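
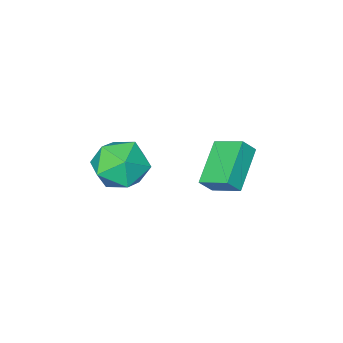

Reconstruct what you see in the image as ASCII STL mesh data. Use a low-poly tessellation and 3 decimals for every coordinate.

solid 
facet normal 0.043 0.978 0.203
outer loop
vertex 2.591 1.708 -2.169
vertex 1.525 1.647 -1.648
vertex 2.51 1.471 -1.007
endloop
endfacet
facet normal 0.697 0.692 0.190
outer loop
vertex 2.591 1.708 -2.169
vertex 2.51 1.471 -1.007
vertex 3.285 0.875 -1.682
endloop
endfacet
facet normal 0.797 0.399 -0.453
outer loop
vertex 2.591 1.708 -2.169
vertex 3.285 0.875 -1.682
vertex 2.78 0.683 -2.74
endloop
endfacet
facet normal 0.205 0.505 -0.838
outer loop
vertex 2.591 1.708 -2.169
vertex 2.78 0.683 -2.74
vertex 1.692 1.16 -2.719
endloop
endfacet
facet normal -0.261 0.863 -0.433
outer loop
vertex 2.591 1.708 -2.169
vertex 1.692 1.16 -2.719
vertex 1.525 1.647 -1.648
endloop
endfacet
facet normal 0.718 0.169 0.675
outer loop
vertex 3.285 0.875 -1.682
vertex 2.51 1.471 -1.007
vertex 2.648 0.3 -0.861
endloop
endfacet
facet normal -0.340 0.633 0.696
outer loop
vertex 2.51 1.471 -1.007
vertex 1.525 1.647 -1.648
vertex 1.56 0.777 -0.84
endloop
endfacet
facet normal -0.831 0.446 -0.332
outer loop
vertex 1.525 1.647 -1.648
vertex 1.692 1.16 -2.719
vertex 1.055 0.585 -1.898
endloop
endfacet
facet normal -0.077 -0.132 -0.988
outer loop
vertex 1.692 1.16 -2.719
vertex 2.78 0.683 -2.74
vertex 1.83 -0.011 -2.573
endloop
endfacet
facet normal 0.880 -0.304 -0.365
outer loop
vertex 2.78 0.683 -2.74
vertex 3.285 0.875 -1.682
vertex 2.815 -0.187 -1.932
endloop
endfacet
facet normal -0.205 -0.505 0.838
outer loop
vertex 1.749 -0.248 -1.411
vertex 2.648 0.3 -0.861
vertex 1.56 0.777 -0.84
endloop
endfacet
facet normal -0.797 -0.399 0.453
outer loop
vertex 1.749 -0.248 -1.411
vertex 1.56 0.777 -0.84
vertex 1.055 0.585 -1.898
endloop
endfacet
facet normal -0.697 -0.692 -0.190
outer loop
vertex 1.749 -0.248 -1.411
vertex 1.055 0.585 -1.898
vertex 1.83 -0.011 -2.573
endloop
endfacet
facet normal -0.043 -0.978 -0.203
outer loop
vertex 1.749 -0.248 -1.411
vertex 1.83 -0.011 -2.573
vertex 2.815 -0.187 -1.932
endloop
endfacet
facet normal 0.261 -0.863 0.433
outer loop
vertex 1.749 -0.248 -1.411
vertex 2.815 -0.187 -1.932
vertex 2.648 0.3 -0.861
endloop
endfacet
facet normal 0.077 0.132 0.988
outer loop
vertex 1.56 0.777 -0.84
vertex 2.648 0.3 -0.861
vertex 2.51 1.471 -1.007
endloop
endfacet
facet normal -0.880 0.304 0.365
outer loop
vertex 1.055 0.585 -1.898
vertex 1.56 0.777 -0.84
vertex 1.525 1.647 -1.648
endloop
endfacet
facet normal -0.718 -0.169 -0.675
outer loop
vertex 1.83 -0.011 -2.573
vertex 1.055 0.585 -1.898
vertex 1.692 1.16 -2.719
endloop
endfacet
facet normal 0.340 -0.633 -0.696
outer loop
vertex 2.815 -0.187 -1.932
vertex 1.83 -0.011 -2.573
vertex 2.78 0.683 -2.74
endloop
endfacet
facet normal 0.831 -0.446 0.332
outer loop
vertex 2.648 0.3 -0.861
vertex 2.815 -0.187 -1.932
vertex 3.285 0.875 -1.682
endloop
endfacet
facet normal -0.628 0.178 -0.758
outer loop
vertex -2.265 1.206 -2.886
vertex -2.615 2.371 -2.322
vertex -0.827 2.112 -3.864
endloop
endfacet
facet normal 0.261 -0.869 -0.421
outer loop
vertex -0.325 1.969 -3.258
vertex -2.265 1.206 -2.886
vertex -0.827 2.112 -3.864
endloop
endfacet
facet normal -0.628 0.177 -0.758
outer loop
vertex -0.827 2.112 -3.864
vertex -2.615 2.371 -2.322
vertex -1.178 3.276 -3.301
endloop
endfacet
facet normal 0.733 0.462 -0.498
outer loop
vertex -1.178 3.276 -3.301
vertex -0.325 1.969 -3.258
vertex -0.827 2.112 -3.864
endloop
endfacet
facet normal -0.734 -0.462 0.499
outer loop
vertex -2.265 1.206 -2.886
vertex -2.113 2.228 -1.716
vertex -2.615 2.371 -2.322
endloop
endfacet
facet normal 0.261 -0.869 -0.420
outer loop
vertex -1.762 1.064 -2.279
vertex -2.265 1.206 -2.886
vertex -0.325 1.969 -3.258
endloop
endfacet
facet normal -0.733 -0.462 0.499
outer loop
vertex -1.762 1.064 -2.279
vertex -2.113 2.228 -1.716
vertex -2.265 1.206 -2.886
endloop
endfacet
facet normal -0.261 0.869 0.421
outer loop
vertex -2.615 2.371 -2.322
vertex -2.113 2.228 -1.716
vertex -1.178 3.276 -3.301
endloop
endfacet
facet normal 0.733 0.462 -0.499
outer loop
vertex -0.675 3.134 -2.694
vertex -0.325 1.969 -3.258
vertex -1.178 3.276 -3.301
endloop
endfacet
facet normal -0.262 0.869 0.420
outer loop
vertex -1.178 3.276 -3.301
vertex -2.113 2.228 -1.716
vertex -0.675 3.134 -2.694
endloop
endfacet
facet normal 0.628 -0.178 0.757
outer loop
vertex -0.675 3.134 -2.694
vertex -1.762 1.064 -2.279
vertex -0.325 1.969 -3.258
endloop
endfacet
facet normal 0.627 -0.177 0.758
outer loop
vertex -2.113 2.228 -1.716
vertex -1.762 1.064 -2.279
vertex -0.675 3.134 -2.694
endloop
endfacet

endsolid


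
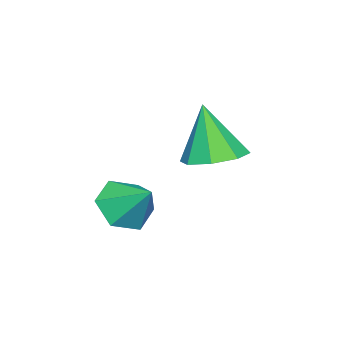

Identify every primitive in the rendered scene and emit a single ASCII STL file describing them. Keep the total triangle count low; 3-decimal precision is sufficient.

solid 
facet normal 0.133 0.278 -0.951
outer loop
vertex 0.556 0.271 -0.032
vertex -0.327 0.648 -0.045
vertex 0.548 0.977 0.173
endloop
endfacet
facet normal 0.838 -0.144 0.527
outer loop
vertex 0.556 0.271 -0.032
vertex 0.548 0.977 0.173
vertex -0.573 0.132 1.725
endloop
endfacet
facet normal 0.133 0.277 -0.952
outer loop
vertex 0.548 0.977 0.173
vertex -0.327 0.648 -0.045
vertex 0.028 1.49 0.25
endloop
endfacet
facet normal 0.569 0.476 0.670
outer loop
vertex 0.548 0.977 0.173
vertex 0.028 1.49 0.25
vertex -0.573 0.132 1.725
endloop
endfacet
facet normal 0.133 0.277 -0.952
outer loop
vertex 0.028 1.49 0.25
vertex -0.327 0.648 -0.045
vertex -0.7 1.509 0.154
endloop
endfacet
facet normal -0.068 0.748 0.661
outer loop
vertex 0.028 1.49 0.25
vertex -0.7 1.509 0.154
vertex -0.573 0.132 1.725
endloop
endfacet
facet normal 0.132 0.277 -0.952
outer loop
vertex -0.7 1.509 0.154
vertex -0.327 0.648 -0.045
vertex -1.21 1.024 -0.058
endloop
endfacet
facet normal -0.696 0.511 0.504
outer loop
vertex -0.7 1.509 0.154
vertex -1.21 1.024 -0.058
vertex -0.573 0.132 1.725
endloop
endfacet
facet normal 0.132 0.278 -0.951
outer loop
vertex -1.21 1.024 -0.058
vertex -0.327 0.648 -0.045
vertex -1.202 0.319 -0.263
endloop
endfacet
facet normal -0.952 -0.096 0.292
outer loop
vertex -1.21 1.024 -0.058
vertex -1.202 0.319 -0.263
vertex -0.573 0.132 1.725
endloop
endfacet
facet normal 0.133 0.278 -0.951
outer loop
vertex -1.202 0.319 -0.263
vertex -0.327 0.648 -0.045
vertex -0.681 -0.194 -0.34
endloop
endfacet
facet normal -0.683 -0.716 0.149
outer loop
vertex -1.202 0.319 -0.263
vertex -0.681 -0.194 -0.34
vertex -0.573 0.132 1.725
endloop
endfacet
facet normal 0.133 0.277 -0.951
outer loop
vertex -0.681 -0.194 -0.34
vertex -0.327 0.648 -0.045
vertex 0.047 -0.214 -0.244
endloop
endfacet
facet normal -0.048 -0.986 0.158
outer loop
vertex -0.681 -0.194 -0.34
vertex 0.047 -0.214 -0.244
vertex -0.573 0.132 1.725
endloop
endfacet
facet normal 0.132 0.277 -0.952
outer loop
vertex 0.047 -0.214 -0.244
vertex -0.327 0.648 -0.045
vertex 0.556 0.271 -0.032
endloop
endfacet
facet normal 0.583 -0.749 0.315
outer loop
vertex 0.047 -0.214 -0.244
vertex 0.556 0.271 -0.032
vertex -0.573 0.132 1.725
endloop
endfacet
facet normal -0.214 -0.729 -0.650
outer loop
vertex 3.181 -0.564 -1.267
vertex 2.348 -0.621 -0.929
vertex 2.519 -0.061 -1.613
endloop
endfacet
facet normal 0.663 0.711 -0.234
outer loop
vertex 3.181 -0.564 -1.267
vertex 2.519 -0.061 -1.613
vertex 2.632 0.341 -0.071
endloop
endfacet
facet normal -0.214 -0.729 -0.650
outer loop
vertex 2.519 -0.061 -1.613
vertex 2.348 -0.621 -0.929
vertex 1.687 -0.118 -1.275
endloop
endfacet
facet normal -0.162 0.958 -0.238
outer loop
vertex 2.519 -0.061 -1.613
vertex 1.687 -0.118 -1.275
vertex 2.632 0.341 -0.071
endloop
endfacet
facet normal -0.214 -0.729 -0.650
outer loop
vertex 1.687 -0.118 -1.275
vertex 2.348 -0.621 -0.929
vertex 1.516 -0.678 -0.591
endloop
endfacet
facet normal -0.716 0.617 0.326
outer loop
vertex 1.687 -0.118 -1.275
vertex 1.516 -0.678 -0.591
vertex 2.632 0.341 -0.071
endloop
endfacet
facet normal -0.214 -0.728 -0.651
outer loop
vertex 1.516 -0.678 -0.591
vertex 2.348 -0.621 -0.929
vertex 2.178 -1.181 -0.246
endloop
endfacet
facet normal -0.444 0.030 0.895
outer loop
vertex 1.516 -0.678 -0.591
vertex 2.178 -1.181 -0.246
vertex 2.632 0.341 -0.071
endloop
endfacet
facet normal -0.214 -0.728 -0.651
outer loop
vertex 2.178 -1.181 -0.246
vertex 2.348 -0.621 -0.929
vertex 3.01 -1.124 -0.584
endloop
endfacet
facet normal 0.380 -0.217 0.899
outer loop
vertex 2.178 -1.181 -0.246
vertex 3.01 -1.124 -0.584
vertex 2.632 0.341 -0.071
endloop
endfacet
facet normal -0.214 -0.728 -0.651
outer loop
vertex 3.01 -1.124 -0.584
vertex 2.348 -0.621 -0.929
vertex 3.181 -0.564 -1.267
endloop
endfacet
facet normal 0.934 0.124 0.335
outer loop
vertex 3.01 -1.124 -0.584
vertex 3.181 -0.564 -1.267
vertex 2.632 0.341 -0.071
endloop
endfacet

endsolid


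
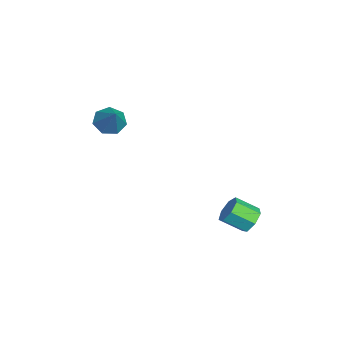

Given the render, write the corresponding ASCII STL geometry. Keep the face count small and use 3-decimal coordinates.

solid 
facet normal -0.676 -0.194 -0.711
outer loop
vertex 1.054 -2.687 0.501
vertex 0.58 -3.048 1.05
vertex 0.592 -2.269 0.826
endloop
endfacet
facet normal 0.581 0.791 -0.192
outer loop
vertex 1.054 -2.687 0.501
vertex 0.592 -2.269 0.826
vertex 1.68 -2.732 2.21
endloop
endfacet
facet normal -0.676 -0.194 -0.711
outer loop
vertex 0.592 -2.269 0.826
vertex 0.58 -3.048 1.05
vertex 0.121 -2.437 1.32
endloop
endfacet
facet normal -0.003 0.948 0.319
outer loop
vertex 0.592 -2.269 0.826
vertex 0.121 -2.437 1.32
vertex 1.68 -2.732 2.21
endloop
endfacet
facet normal -0.675 -0.192 -0.712
outer loop
vertex 0.121 -2.437 1.32
vertex 0.58 -3.048 1.05
vertex -0.006 -3.065 1.61
endloop
endfacet
facet normal -0.377 0.450 0.810
outer loop
vertex 0.121 -2.437 1.32
vertex -0.006 -3.065 1.61
vertex 1.68 -2.732 2.21
endloop
endfacet
facet normal -0.675 -0.194 -0.712
outer loop
vertex -0.006 -3.065 1.61
vertex 0.58 -3.048 1.05
vertex 0.309 -3.679 1.479
endloop
endfacet
facet normal -0.259 -0.327 0.909
outer loop
vertex -0.006 -3.065 1.61
vertex 0.309 -3.679 1.479
vertex 1.68 -2.732 2.21
endloop
endfacet
facet normal -0.676 -0.193 -0.711
outer loop
vertex 0.309 -3.679 1.479
vertex 0.58 -3.048 1.05
vertex 0.827 -3.818 1.024
endloop
endfacet
facet normal 0.262 -0.798 0.542
outer loop
vertex 0.309 -3.679 1.479
vertex 0.827 -3.818 1.024
vertex 1.68 -2.732 2.21
endloop
endfacet
facet normal -0.675 -0.193 -0.712
outer loop
vertex 0.827 -3.818 1.024
vertex 0.58 -3.048 1.05
vertex 1.159 -3.377 0.59
endloop
endfacet
facet normal 0.793 -0.609 -0.012
outer loop
vertex 0.827 -3.818 1.024
vertex 1.159 -3.377 0.59
vertex 1.68 -2.732 2.21
endloop
endfacet
facet normal -0.676 -0.195 -0.711
outer loop
vertex 1.159 -3.377 0.59
vertex 0.58 -3.048 1.05
vertex 1.054 -2.687 0.501
endloop
endfacet
facet normal 0.935 0.098 -0.340
outer loop
vertex 1.159 -3.377 0.59
vertex 1.054 -2.687 0.501
vertex 1.68 -2.732 2.21
endloop
endfacet
facet normal 0.064 0.838 -0.543
outer loop
vertex 3.99 3.141 -4.086
vertex 3.331 3.37 -3.81
vertex 4.02 3.493 -3.539
endloop
endfacet
facet normal 0.997 -0.079 -0.004
outer loop
vertex 3.99 3.141 -4.086
vertex 4.02 3.493 -3.539
vertex 3.907 2.061 -3.385
endloop
endfacet
facet normal 0.997 -0.079 -0.004
outer loop
vertex 3.907 2.061 -3.385
vertex 4.02 3.493 -3.539
vertex 3.937 2.413 -2.839
endloop
endfacet
facet normal -0.064 -0.837 0.543
outer loop
vertex 3.907 2.061 -3.385
vertex 3.937 2.413 -2.839
vertex 3.249 2.29 -3.11
endloop
endfacet
facet normal 0.065 0.837 -0.544
outer loop
vertex 4.02 3.493 -3.539
vertex 3.331 3.37 -3.81
vertex 3.531 3.753 -3.197
endloop
endfacet
facet normal 0.657 0.374 0.655
outer loop
vertex 4.02 3.493 -3.539
vertex 3.531 3.753 -3.197
vertex 3.937 2.413 -2.839
endloop
endfacet
facet normal 0.658 0.374 0.654
outer loop
vertex 3.937 2.413 -2.839
vertex 3.531 3.753 -3.197
vertex 3.448 2.673 -2.496
endloop
endfacet
facet normal -0.064 -0.837 0.543
outer loop
vertex 3.937 2.413 -2.839
vertex 3.448 2.673 -2.496
vertex 3.249 2.29 -3.11
endloop
endfacet
facet normal 0.064 0.837 -0.544
outer loop
vertex 3.531 3.753 -3.197
vertex 3.331 3.37 -3.81
vertex 2.892 3.724 -3.317
endloop
endfacet
facet normal -0.179 0.545 0.819
outer loop
vertex 3.531 3.753 -3.197
vertex 2.892 3.724 -3.317
vertex 3.448 2.673 -2.496
endloop
endfacet
facet normal -0.179 0.545 0.819
outer loop
vertex 3.448 2.673 -2.496
vertex 2.892 3.724 -3.317
vertex 2.809 2.644 -2.616
endloop
endfacet
facet normal -0.064 -0.837 0.543
outer loop
vertex 3.448 2.673 -2.496
vertex 2.809 2.644 -2.616
vertex 3.249 2.29 -3.11
endloop
endfacet
facet normal 0.065 0.837 -0.543
outer loop
vertex 2.892 3.724 -3.317
vertex 3.331 3.37 -3.81
vertex 2.584 3.429 -3.808
endloop
endfacet
facet normal -0.878 0.306 0.367
outer loop
vertex 2.892 3.724 -3.317
vertex 2.584 3.429 -3.808
vertex 2.809 2.644 -2.616
endloop
endfacet
facet normal -0.878 0.306 0.367
outer loop
vertex 2.809 2.644 -2.616
vertex 2.584 3.429 -3.808
vertex 2.501 2.349 -3.107
endloop
endfacet
facet normal -0.064 -0.837 0.543
outer loop
vertex 2.809 2.644 -2.616
vertex 2.501 2.349 -3.107
vertex 3.249 2.29 -3.11
endloop
endfacet
facet normal 0.065 0.837 -0.544
outer loop
vertex 2.584 3.429 -3.808
vertex 3.331 3.37 -3.81
vertex 2.839 3.089 -4.301
endloop
endfacet
facet normal -0.918 -0.164 -0.362
outer loop
vertex 2.584 3.429 -3.808
vertex 2.839 3.089 -4.301
vertex 2.501 2.349 -3.107
endloop
endfacet
facet normal -0.918 -0.164 -0.362
outer loop
vertex 2.501 2.349 -3.107
vertex 2.839 3.089 -4.301
vertex 2.756 2.009 -3.6
endloop
endfacet
facet normal -0.064 -0.837 0.544
outer loop
vertex 2.501 2.349 -3.107
vertex 2.756 2.009 -3.6
vertex 3.249 2.29 -3.11
endloop
endfacet
facet normal 0.064 0.837 -0.543
outer loop
vertex 2.839 3.089 -4.301
vertex 3.331 3.37 -3.81
vertex 3.465 2.961 -4.425
endloop
endfacet
facet normal -0.266 -0.510 -0.818
outer loop
vertex 2.839 3.089 -4.301
vertex 3.465 2.961 -4.425
vertex 2.756 2.009 -3.6
endloop
endfacet
facet normal -0.266 -0.510 -0.818
outer loop
vertex 2.756 2.009 -3.6
vertex 3.465 2.961 -4.425
vertex 3.382 1.881 -3.724
endloop
endfacet
facet normal -0.063 -0.837 0.544
outer loop
vertex 2.756 2.009 -3.6
vertex 3.382 1.881 -3.724
vertex 3.249 2.29 -3.11
endloop
endfacet
facet normal 0.064 0.837 -0.543
outer loop
vertex 3.465 2.961 -4.425
vertex 3.331 3.37 -3.81
vertex 3.99 3.141 -4.086
endloop
endfacet
facet normal 0.587 -0.472 -0.658
outer loop
vertex 3.465 2.961 -4.425
vertex 3.99 3.141 -4.086
vertex 3.382 1.881 -3.724
endloop
endfacet
facet normal 0.587 -0.472 -0.658
outer loop
vertex 3.382 1.881 -3.724
vertex 3.99 3.141 -4.086
vertex 3.907 2.061 -3.385
endloop
endfacet
facet normal -0.064 -0.837 0.544
outer loop
vertex 3.382 1.881 -3.724
vertex 3.907 2.061 -3.385
vertex 3.249 2.29 -3.11
endloop
endfacet

endsolid


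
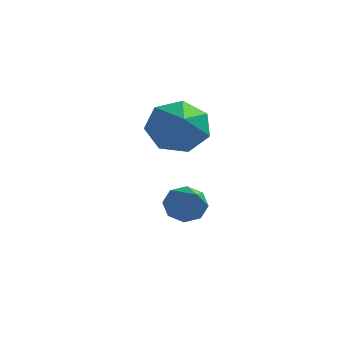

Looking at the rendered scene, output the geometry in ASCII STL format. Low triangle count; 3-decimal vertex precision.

solid 
facet normal -0.265 0.819 -0.509
outer loop
vertex 3.764 1.01 1.954
vertex 2.793 0.922 2.317
vertex 3.596 1.438 2.73
endloop
endfacet
facet normal 0.964 -0.080 0.253
outer loop
vertex 3.764 1.01 1.954
vertex 3.596 1.438 2.73
vertex 3.287 -0.602 3.263
endloop
endfacet
facet normal -0.265 0.819 -0.508
outer loop
vertex 3.596 1.438 2.73
vertex 2.793 0.922 2.317
vertex 2.824 1.477 3.196
endloop
endfacet
facet normal 0.517 0.142 0.844
outer loop
vertex 3.596 1.438 2.73
vertex 2.824 1.477 3.196
vertex 3.287 -0.602 3.263
endloop
endfacet
facet normal -0.265 0.819 -0.508
outer loop
vertex 2.824 1.477 3.196
vertex 2.793 0.922 2.317
vertex 2.029 1.098 3.0
endloop
endfacet
facet normal -0.230 -0.020 0.973
outer loop
vertex 2.824 1.477 3.196
vertex 2.029 1.098 3.0
vertex 3.287 -0.602 3.263
endloop
endfacet
facet normal -0.265 0.819 -0.508
outer loop
vertex 2.029 1.098 3.0
vertex 2.793 0.922 2.317
vertex 1.809 0.586 2.289
endloop
endfacet
facet normal -0.714 -0.445 0.541
outer loop
vertex 2.029 1.098 3.0
vertex 1.809 0.586 2.289
vertex 3.287 -0.602 3.263
endloop
endfacet
facet normal -0.265 0.819 -0.509
outer loop
vertex 1.809 0.586 2.289
vertex 2.793 0.922 2.317
vertex 2.331 0.327 1.6
endloop
endfacet
facet normal -0.570 -0.812 -0.126
outer loop
vertex 1.809 0.586 2.289
vertex 2.331 0.327 1.6
vertex 3.287 -0.602 3.263
endloop
endfacet
facet normal -0.265 0.819 -0.509
outer loop
vertex 2.331 0.327 1.6
vertex 2.793 0.922 2.317
vertex 3.201 0.516 1.451
endloop
endfacet
facet normal 0.094 -0.845 -0.526
outer loop
vertex 2.331 0.327 1.6
vertex 3.201 0.516 1.451
vertex 3.287 -0.602 3.263
endloop
endfacet
facet normal -0.264 0.819 -0.509
outer loop
vertex 3.201 0.516 1.451
vertex 2.793 0.922 2.317
vertex 3.764 1.01 1.954
endloop
endfacet
facet normal 0.776 -0.520 -0.358
outer loop
vertex 3.201 0.516 1.451
vertex 3.764 1.01 1.954
vertex 3.287 -0.602 3.263
endloop
endfacet
facet normal -0.319 0.759 -0.567
outer loop
vertex 3.428 1.344 -1.754
vertex 2.911 1.495 -1.261
vertex 3.602 1.707 -1.366
endloop
endfacet
facet normal 0.950 -0.187 -0.251
outer loop
vertex 3.428 1.344 -1.754
vertex 3.602 1.707 -1.366
vertex 3.589 -0.115 -0.059
endloop
endfacet
facet normal -0.319 0.760 -0.567
outer loop
vertex 3.602 1.707 -1.366
vertex 2.911 1.495 -1.261
vertex 3.371 1.945 -0.917
endloop
endfacet
facet normal 0.909 0.238 0.341
outer loop
vertex 3.602 1.707 -1.366
vertex 3.371 1.945 -0.917
vertex 3.589 -0.115 -0.059
endloop
endfacet
facet normal -0.319 0.759 -0.567
outer loop
vertex 3.371 1.945 -0.917
vertex 2.911 1.495 -1.261
vertex 2.87 1.92 -0.669
endloop
endfacet
facet normal 0.393 0.389 0.833
outer loop
vertex 3.371 1.945 -0.917
vertex 2.87 1.92 -0.669
vertex 3.589 -0.115 -0.059
endloop
endfacet
facet normal -0.320 0.759 -0.567
outer loop
vertex 2.87 1.92 -0.669
vertex 2.911 1.495 -1.261
vertex 2.394 1.645 -0.768
endloop
endfacet
facet normal -0.297 0.176 0.938
outer loop
vertex 2.87 1.92 -0.669
vertex 2.394 1.645 -0.768
vertex 3.589 -0.115 -0.059
endloop
endfacet
facet normal -0.321 0.759 -0.567
outer loop
vertex 2.394 1.645 -0.768
vertex 2.911 1.495 -1.261
vertex 2.221 1.282 -1.156
endloop
endfacet
facet normal -0.756 -0.274 0.594
outer loop
vertex 2.394 1.645 -0.768
vertex 2.221 1.282 -1.156
vertex 3.589 -0.115 -0.059
endloop
endfacet
facet normal -0.321 0.759 -0.566
outer loop
vertex 2.221 1.282 -1.156
vertex 2.911 1.495 -1.261
vertex 2.452 1.044 -1.606
endloop
endfacet
facet normal -0.715 -0.699 0.002
outer loop
vertex 2.221 1.282 -1.156
vertex 2.452 1.044 -1.606
vertex 3.589 -0.115 -0.059
endloop
endfacet
facet normal -0.319 0.759 -0.568
outer loop
vertex 2.452 1.044 -1.606
vertex 2.911 1.495 -1.261
vertex 2.952 1.069 -1.853
endloop
endfacet
facet normal -0.199 -0.849 -0.489
outer loop
vertex 2.452 1.044 -1.606
vertex 2.952 1.069 -1.853
vertex 3.589 -0.115 -0.059
endloop
endfacet
facet normal -0.320 0.758 -0.568
outer loop
vertex 2.952 1.069 -1.853
vertex 2.911 1.495 -1.261
vertex 3.428 1.344 -1.754
endloop
endfacet
facet normal 0.491 -0.636 -0.595
outer loop
vertex 2.952 1.069 -1.853
vertex 3.428 1.344 -1.754
vertex 3.589 -0.115 -0.059
endloop
endfacet

endsolid


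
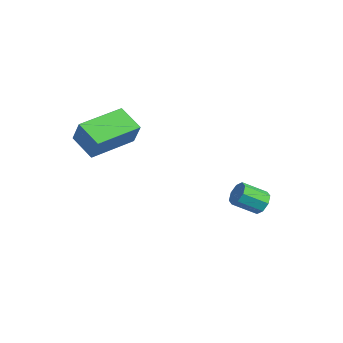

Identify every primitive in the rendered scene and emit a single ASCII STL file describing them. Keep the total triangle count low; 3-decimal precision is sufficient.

solid 
facet normal 0.474 0.692 -0.544
outer loop
vertex 3.227 2.45 -1.442
vertex 2.805 2.769 -1.404
vertex 3.245 2.693 -1.117
endloop
endfacet
facet normal 0.880 -0.403 0.252
outer loop
vertex 3.227 2.45 -1.442
vertex 3.245 2.693 -1.117
vertex 2.697 1.673 -0.835
endloop
endfacet
facet normal 0.880 -0.402 0.254
outer loop
vertex 2.697 1.673 -0.835
vertex 3.245 2.693 -1.117
vertex 2.714 1.915 -0.51
endloop
endfacet
facet normal -0.473 -0.695 0.542
outer loop
vertex 2.697 1.673 -0.835
vertex 2.714 1.915 -0.51
vertex 2.275 1.991 -0.796
endloop
endfacet
facet normal 0.473 0.695 -0.542
outer loop
vertex 3.245 2.693 -1.117
vertex 2.805 2.769 -1.404
vertex 3.005 2.979 -0.96
endloop
endfacet
facet normal 0.652 0.137 0.746
outer loop
vertex 3.245 2.693 -1.117
vertex 3.005 2.979 -0.96
vertex 2.714 1.915 -0.51
endloop
endfacet
facet normal 0.652 0.137 0.746
outer loop
vertex 2.714 1.915 -0.51
vertex 3.005 2.979 -0.96
vertex 2.474 2.202 -0.353
endloop
endfacet
facet normal -0.474 -0.693 0.543
outer loop
vertex 2.714 1.915 -0.51
vertex 2.474 2.202 -0.353
vertex 2.275 1.991 -0.796
endloop
endfacet
facet normal 0.475 0.693 -0.542
outer loop
vertex 3.005 2.979 -0.96
vertex 2.805 2.769 -1.404
vertex 2.648 3.143 -1.063
endloop
endfacet
facet normal 0.043 0.597 0.801
outer loop
vertex 3.005 2.979 -0.96
vertex 2.648 3.143 -1.063
vertex 2.474 2.202 -0.353
endloop
endfacet
facet normal 0.043 0.597 0.801
outer loop
vertex 2.474 2.202 -0.353
vertex 2.648 3.143 -1.063
vertex 2.117 2.365 -0.455
endloop
endfacet
facet normal -0.472 -0.694 0.543
outer loop
vertex 2.474 2.202 -0.353
vertex 2.117 2.365 -0.455
vertex 2.275 1.991 -0.796
endloop
endfacet
facet normal 0.473 0.694 -0.543
outer loop
vertex 2.648 3.143 -1.063
vertex 2.805 2.769 -1.404
vertex 2.383 3.087 -1.365
endloop
endfacet
facet normal -0.591 0.707 0.388
outer loop
vertex 2.648 3.143 -1.063
vertex 2.383 3.087 -1.365
vertex 2.117 2.365 -0.455
endloop
endfacet
facet normal -0.592 0.707 0.388
outer loop
vertex 2.117 2.365 -0.455
vertex 2.383 3.087 -1.365
vertex 1.853 2.31 -0.758
endloop
endfacet
facet normal -0.476 -0.694 0.541
outer loop
vertex 2.117 2.365 -0.455
vertex 1.853 2.31 -0.758
vertex 2.275 1.991 -0.796
endloop
endfacet
facet normal 0.473 0.695 -0.542
outer loop
vertex 2.383 3.087 -1.365
vertex 2.805 2.769 -1.404
vertex 2.366 2.845 -1.69
endloop
endfacet
facet normal -0.880 0.402 -0.253
outer loop
vertex 2.383 3.087 -1.365
vertex 2.366 2.845 -1.69
vertex 1.853 2.31 -0.758
endloop
endfacet
facet normal -0.880 0.403 -0.253
outer loop
vertex 1.853 2.31 -0.758
vertex 2.366 2.845 -1.69
vertex 1.835 2.067 -1.083
endloop
endfacet
facet normal -0.474 -0.692 0.544
outer loop
vertex 1.853 2.31 -0.758
vertex 1.835 2.067 -1.083
vertex 2.275 1.991 -0.796
endloop
endfacet
facet normal 0.474 0.693 -0.543
outer loop
vertex 2.366 2.845 -1.69
vertex 2.805 2.769 -1.404
vertex 2.606 2.558 -1.847
endloop
endfacet
facet normal -0.652 -0.137 -0.746
outer loop
vertex 2.366 2.845 -1.69
vertex 2.606 2.558 -1.847
vertex 1.835 2.067 -1.083
endloop
endfacet
facet normal -0.652 -0.137 -0.746
outer loop
vertex 1.835 2.067 -1.083
vertex 2.606 2.558 -1.847
vertex 2.075 1.781 -1.24
endloop
endfacet
facet normal -0.473 -0.695 0.542
outer loop
vertex 1.835 2.067 -1.083
vertex 2.075 1.781 -1.24
vertex 2.275 1.991 -0.796
endloop
endfacet
facet normal 0.472 0.694 -0.543
outer loop
vertex 2.606 2.558 -1.847
vertex 2.805 2.769 -1.404
vertex 2.963 2.395 -1.745
endloop
endfacet
facet normal -0.043 -0.596 -0.801
outer loop
vertex 2.606 2.558 -1.847
vertex 2.963 2.395 -1.745
vertex 2.075 1.781 -1.24
endloop
endfacet
facet normal -0.043 -0.597 -0.801
outer loop
vertex 2.075 1.781 -1.24
vertex 2.963 2.395 -1.745
vertex 2.432 1.617 -1.137
endloop
endfacet
facet normal -0.475 -0.693 0.542
outer loop
vertex 2.075 1.781 -1.24
vertex 2.432 1.617 -1.137
vertex 2.275 1.991 -0.796
endloop
endfacet
facet normal 0.476 0.694 -0.541
outer loop
vertex 2.963 2.395 -1.745
vertex 2.805 2.769 -1.404
vertex 3.227 2.45 -1.442
endloop
endfacet
facet normal 0.592 -0.707 -0.387
outer loop
vertex 2.963 2.395 -1.745
vertex 3.227 2.45 -1.442
vertex 2.432 1.617 -1.137
endloop
endfacet
facet normal 0.592 -0.707 -0.388
outer loop
vertex 2.432 1.617 -1.137
vertex 3.227 2.45 -1.442
vertex 2.697 1.673 -0.835
endloop
endfacet
facet normal -0.473 -0.694 0.543
outer loop
vertex 2.432 1.617 -1.137
vertex 2.697 1.673 -0.835
vertex 2.275 1.991 -0.796
endloop
endfacet
facet normal -0.934 -0.024 0.356
outer loop
vertex -0.69 -2.914 3.611
vertex -0.761 -0.976 3.558
vertex -1.052 -2.953 2.658
endloop
endfacet
facet normal 0.037 -0.999 0.027
outer loop
vertex 0.041 -2.924 2.242
vertex -0.69 -2.914 3.611
vertex -1.052 -2.953 2.658
endloop
endfacet
facet normal -0.934 -0.025 0.356
outer loop
vertex -1.052 -2.953 2.658
vertex -0.761 -0.976 3.558
vertex -1.123 -1.015 2.606
endloop
endfacet
facet normal -0.355 -0.038 -0.934
outer loop
vertex -1.123 -1.015 2.606
vertex 0.041 -2.924 2.242
vertex -1.052 -2.953 2.658
endloop
endfacet
facet normal 0.355 0.039 0.934
outer loop
vertex -0.69 -2.914 3.611
vertex 0.332 -0.947 3.142
vertex -0.761 -0.976 3.558
endloop
endfacet
facet normal 0.037 -0.999 0.027
outer loop
vertex 0.403 -2.885 3.194
vertex -0.69 -2.914 3.611
vertex 0.041 -2.924 2.242
endloop
endfacet
facet normal 0.355 0.038 0.934
outer loop
vertex 0.403 -2.885 3.194
vertex 0.332 -0.947 3.142
vertex -0.69 -2.914 3.611
endloop
endfacet
facet normal -0.037 0.999 -0.027
outer loop
vertex -0.761 -0.976 3.558
vertex 0.332 -0.947 3.142
vertex -1.123 -1.015 2.606
endloop
endfacet
facet normal -0.355 -0.039 -0.934
outer loop
vertex -0.03 -0.986 2.189
vertex 0.041 -2.924 2.242
vertex -1.123 -1.015 2.606
endloop
endfacet
facet normal -0.037 0.999 -0.027
outer loop
vertex -1.123 -1.015 2.606
vertex 0.332 -0.947 3.142
vertex -0.03 -0.986 2.189
endloop
endfacet
facet normal 0.934 0.024 -0.356
outer loop
vertex -0.03 -0.986 2.189
vertex 0.403 -2.885 3.194
vertex 0.041 -2.924 2.242
endloop
endfacet
facet normal 0.934 0.025 -0.356
outer loop
vertex 0.332 -0.947 3.142
vertex 0.403 -2.885 3.194
vertex -0.03 -0.986 2.189
endloop
endfacet

endsolid


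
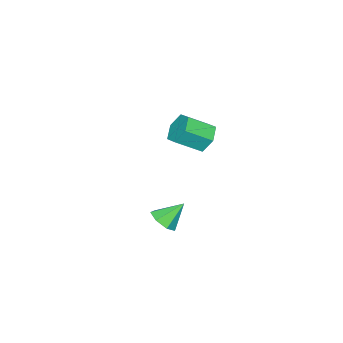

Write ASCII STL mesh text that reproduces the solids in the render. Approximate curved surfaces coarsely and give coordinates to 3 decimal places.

solid 
facet normal 0.499 -0.490 -0.715
outer loop
vertex 5.005 2.409 -2.463
vertex 4.298 2.377 -2.934
vertex 4.902 2.976 -2.923
endloop
endfacet
facet normal 0.541 0.587 0.603
outer loop
vertex 5.005 2.409 -2.463
vertex 4.902 2.976 -2.923
vertex 3.542 3.123 -1.846
endloop
endfacet
facet normal 0.498 -0.489 -0.716
outer loop
vertex 4.902 2.976 -2.923
vertex 4.298 2.377 -2.934
vertex 4.344 3.092 -3.391
endloop
endfacet
facet normal 0.154 0.986 0.060
outer loop
vertex 4.902 2.976 -2.923
vertex 4.344 3.092 -3.391
vertex 3.542 3.123 -1.846
endloop
endfacet
facet normal 0.498 -0.490 -0.716
outer loop
vertex 4.344 3.092 -3.391
vertex 4.298 2.377 -2.934
vertex 3.752 2.671 -3.515
endloop
endfacet
facet normal -0.516 0.809 -0.284
outer loop
vertex 4.344 3.092 -3.391
vertex 3.752 2.671 -3.515
vertex 3.542 3.123 -1.846
endloop
endfacet
facet normal 0.498 -0.490 -0.716
outer loop
vertex 3.752 2.671 -3.515
vertex 4.298 2.377 -2.934
vertex 3.571 2.028 -3.201
endloop
endfacet
facet normal -0.967 0.188 -0.173
outer loop
vertex 3.752 2.671 -3.515
vertex 3.571 2.028 -3.201
vertex 3.542 3.123 -1.846
endloop
endfacet
facet normal 0.498 -0.490 -0.715
outer loop
vertex 3.571 2.028 -3.201
vertex 4.298 2.377 -2.934
vertex 3.938 1.649 -2.686
endloop
endfacet
facet normal -0.858 -0.408 0.311
outer loop
vertex 3.571 2.028 -3.201
vertex 3.938 1.649 -2.686
vertex 3.542 3.123 -1.846
endloop
endfacet
facet normal 0.499 -0.490 -0.715
outer loop
vertex 3.938 1.649 -2.686
vertex 4.298 2.377 -2.934
vertex 4.576 1.818 -2.357
endloop
endfacet
facet normal -0.273 -0.531 0.802
outer loop
vertex 3.938 1.649 -2.686
vertex 4.576 1.818 -2.357
vertex 3.542 3.123 -1.846
endloop
endfacet
facet normal 0.499 -0.490 -0.715
outer loop
vertex 4.576 1.818 -2.357
vertex 4.298 2.377 -2.934
vertex 5.005 2.409 -2.463
endloop
endfacet
facet normal 0.351 -0.087 0.932
outer loop
vertex 4.576 1.818 -2.357
vertex 5.005 2.409 -2.463
vertex 3.542 3.123 -1.846
endloop
endfacet
facet normal -0.580 0.618 -0.531
outer loop
vertex -2.192 1.349 -1.062
vertex -2.728 0.56 -1.394
vertex -3.0 1.034 -0.545
endloop
endfacet
facet normal 0.151 0.722 0.675
outer loop
vertex -2.192 1.349 -1.062
vertex -3.0 1.034 -0.545
vertex -1.176 0.269 -0.134
endloop
endfacet
facet normal 0.151 0.722 0.675
outer loop
vertex -1.176 0.269 -0.134
vertex -3.0 1.034 -0.545
vertex -1.984 -0.046 0.384
endloop
endfacet
facet normal 0.581 -0.618 0.530
outer loop
vertex -1.176 0.269 -0.134
vertex -1.984 -0.046 0.384
vertex -1.712 -0.52 -0.466
endloop
endfacet
facet normal -0.580 0.618 -0.531
outer loop
vertex -3.0 1.034 -0.545
vertex -2.728 0.56 -1.394
vertex -3.536 0.245 -0.877
endloop
endfacet
facet normal -0.618 0.091 0.781
outer loop
vertex -3.0 1.034 -0.545
vertex -3.536 0.245 -0.877
vertex -1.984 -0.046 0.384
endloop
endfacet
facet normal -0.618 0.092 0.781
outer loop
vertex -1.984 -0.046 0.384
vertex -3.536 0.245 -0.877
vertex -2.521 -0.835 0.052
endloop
endfacet
facet normal 0.580 -0.618 0.530
outer loop
vertex -1.984 -0.046 0.384
vertex -2.521 -0.835 0.052
vertex -1.712 -0.52 -0.466
endloop
endfacet
facet normal -0.580 0.618 -0.531
outer loop
vertex -3.536 0.245 -0.877
vertex -2.728 0.56 -1.394
vertex -3.264 -0.229 -1.726
endloop
endfacet
facet normal -0.768 -0.631 0.106
outer loop
vertex -3.536 0.245 -0.877
vertex -3.264 -0.229 -1.726
vertex -2.521 -0.835 0.052
endloop
endfacet
facet normal -0.768 -0.632 0.106
outer loop
vertex -2.521 -0.835 0.052
vertex -3.264 -0.229 -1.726
vertex -2.248 -1.309 -0.798
endloop
endfacet
facet normal 0.580 -0.618 0.531
outer loop
vertex -2.521 -0.835 0.052
vertex -2.248 -1.309 -0.798
vertex -1.712 -0.52 -0.466
endloop
endfacet
facet normal -0.581 0.618 -0.530
outer loop
vertex -3.264 -0.229 -1.726
vertex -2.728 0.56 -1.394
vertex -2.456 0.086 -2.244
endloop
endfacet
facet normal -0.151 -0.722 -0.675
outer loop
vertex -3.264 -0.229 -1.726
vertex -2.456 0.086 -2.244
vertex -2.248 -1.309 -0.798
endloop
endfacet
facet normal -0.150 -0.722 -0.675
outer loop
vertex -2.248 -1.309 -0.798
vertex -2.456 0.086 -2.244
vertex -1.44 -0.994 -1.315
endloop
endfacet
facet normal 0.580 -0.618 0.531
outer loop
vertex -2.248 -1.309 -0.798
vertex -1.44 -0.994 -1.315
vertex -1.712 -0.52 -0.466
endloop
endfacet
facet normal -0.580 0.618 -0.530
outer loop
vertex -2.456 0.086 -2.244
vertex -2.728 0.56 -1.394
vertex -1.919 0.875 -1.912
endloop
endfacet
facet normal 0.617 -0.091 -0.781
outer loop
vertex -2.456 0.086 -2.244
vertex -1.919 0.875 -1.912
vertex -1.44 -0.994 -1.315
endloop
endfacet
facet normal 0.618 -0.091 -0.781
outer loop
vertex -1.44 -0.994 -1.315
vertex -1.919 0.875 -1.912
vertex -0.904 -0.205 -0.983
endloop
endfacet
facet normal 0.580 -0.618 0.531
outer loop
vertex -1.44 -0.994 -1.315
vertex -0.904 -0.205 -0.983
vertex -1.712 -0.52 -0.466
endloop
endfacet
facet normal -0.580 0.618 -0.531
outer loop
vertex -1.919 0.875 -1.912
vertex -2.728 0.56 -1.394
vertex -2.192 1.349 -1.062
endloop
endfacet
facet normal 0.768 0.631 -0.105
outer loop
vertex -1.919 0.875 -1.912
vertex -2.192 1.349 -1.062
vertex -0.904 -0.205 -0.983
endloop
endfacet
facet normal 0.768 0.631 -0.106
outer loop
vertex -0.904 -0.205 -0.983
vertex -2.192 1.349 -1.062
vertex -1.176 0.269 -0.134
endloop
endfacet
facet normal 0.580 -0.618 0.531
outer loop
vertex -0.904 -0.205 -0.983
vertex -1.176 0.269 -0.134
vertex -1.712 -0.52 -0.466
endloop
endfacet

endsolid


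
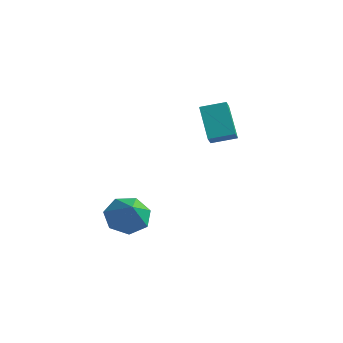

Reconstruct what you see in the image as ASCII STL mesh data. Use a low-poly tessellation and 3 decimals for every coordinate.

solid 
facet normal -0.573 0.419 0.705
outer loop
vertex -0.016 2.838 4.351
vertex 0.792 3.504 4.612
vertex -0.283 3.371 3.817
endloop
endfacet
facet normal -0.749 -0.617 -0.242
outer loop
vertex 0.668 2.676 2.648
vertex -0.016 2.838 4.351
vertex -0.283 3.371 3.817
endloop
endfacet
facet normal -0.573 0.418 0.705
outer loop
vertex -0.283 3.371 3.817
vertex 0.792 3.504 4.612
vertex 0.525 4.037 4.079
endloop
endfacet
facet normal -0.333 0.666 -0.667
outer loop
vertex 0.525 4.037 4.079
vertex 0.668 2.676 2.648
vertex -0.283 3.371 3.817
endloop
endfacet
facet normal 0.333 -0.666 0.667
outer loop
vertex -0.016 2.838 4.351
vertex 1.743 2.809 3.443
vertex 0.792 3.504 4.612
endloop
endfacet
facet normal -0.749 -0.617 -0.242
outer loop
vertex 0.935 2.143 3.181
vertex -0.016 2.838 4.351
vertex 0.668 2.676 2.648
endloop
endfacet
facet normal 0.333 -0.667 0.667
outer loop
vertex 0.935 2.143 3.181
vertex 1.743 2.809 3.443
vertex -0.016 2.838 4.351
endloop
endfacet
facet normal 0.749 0.617 0.242
outer loop
vertex 0.792 3.504 4.612
vertex 1.743 2.809 3.443
vertex 0.525 4.037 4.079
endloop
endfacet
facet normal -0.334 0.666 -0.667
outer loop
vertex 1.476 3.342 2.909
vertex 0.668 2.676 2.648
vertex 0.525 4.037 4.079
endloop
endfacet
facet normal 0.749 0.617 0.242
outer loop
vertex 0.525 4.037 4.079
vertex 1.743 2.809 3.443
vertex 1.476 3.342 2.909
endloop
endfacet
facet normal 0.573 -0.418 -0.705
outer loop
vertex 1.476 3.342 2.909
vertex 0.935 2.143 3.181
vertex 0.668 2.676 2.648
endloop
endfacet
facet normal 0.573 -0.418 -0.704
outer loop
vertex 1.743 2.809 3.443
vertex 0.935 2.143 3.181
vertex 1.476 3.342 2.909
endloop
endfacet
facet normal -0.532 0.426 -0.732
outer loop
vertex -1.18 -0.083 -1.892
vertex -1.675 0.419 -1.241
vertex -0.862 0.66 -1.691
endloop
endfacet
facet normal 0.922 -0.348 -0.172
outer loop
vertex -1.18 -0.083 -1.892
vertex -0.862 0.66 -1.691
vertex -0.905 -0.199 -0.179
endloop
endfacet
facet normal -0.532 0.426 -0.732
outer loop
vertex -0.862 0.66 -1.691
vertex -1.675 0.419 -1.241
vertex -1.157 1.222 -1.15
endloop
endfacet
facet normal 0.933 0.300 0.197
outer loop
vertex -0.862 0.66 -1.691
vertex -1.157 1.222 -1.15
vertex -0.905 -0.199 -0.179
endloop
endfacet
facet normal -0.531 0.426 -0.732
outer loop
vertex -1.157 1.222 -1.15
vertex -1.675 0.419 -1.241
vertex -1.842 1.179 -0.678
endloop
endfacet
facet normal 0.447 0.557 0.700
outer loop
vertex -1.157 1.222 -1.15
vertex -1.842 1.179 -0.678
vertex -0.905 -0.199 -0.179
endloop
endfacet
facet normal -0.531 0.426 -0.732
outer loop
vertex -1.842 1.179 -0.678
vertex -1.675 0.419 -1.241
vertex -2.401 0.564 -0.63
endloop
endfacet
facet normal -0.171 0.230 0.958
outer loop
vertex -1.842 1.179 -0.678
vertex -2.401 0.564 -0.63
vertex -0.905 -0.199 -0.179
endloop
endfacet
facet normal -0.531 0.426 -0.732
outer loop
vertex -2.401 0.564 -0.63
vertex -1.675 0.419 -1.241
vertex -2.414 -0.16 -1.042
endloop
endfacet
facet normal -0.456 -0.434 0.777
outer loop
vertex -2.401 0.564 -0.63
vertex -2.414 -0.16 -1.042
vertex -0.905 -0.199 -0.179
endloop
endfacet
facet normal -0.531 0.427 -0.732
outer loop
vertex -2.414 -0.16 -1.042
vertex -1.675 0.419 -1.241
vertex -1.871 -0.448 -1.604
endloop
endfacet
facet normal -0.192 -0.936 0.294
outer loop
vertex -2.414 -0.16 -1.042
vertex -1.871 -0.448 -1.604
vertex -0.905 -0.199 -0.179
endloop
endfacet
facet normal -0.531 0.427 -0.732
outer loop
vertex -1.871 -0.448 -1.604
vertex -1.675 0.419 -1.241
vertex -1.18 -0.083 -1.892
endloop
endfacet
facet normal 0.421 -0.898 -0.128
outer loop
vertex -1.871 -0.448 -1.604
vertex -1.18 -0.083 -1.892
vertex -0.905 -0.199 -0.179
endloop
endfacet

endsolid


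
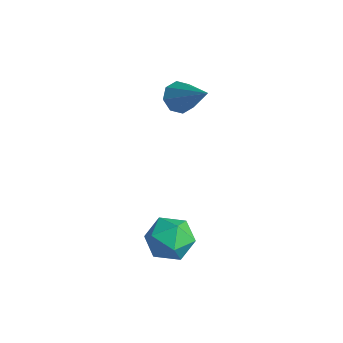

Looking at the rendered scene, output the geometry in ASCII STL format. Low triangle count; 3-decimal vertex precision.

solid 
facet normal -0.768 -0.056 -0.638
outer loop
vertex 0.811 1.913 1.343
vertex 0.457 1.59 1.797
vertex 0.544 2.225 1.637
endloop
endfacet
facet normal 0.586 0.762 -0.276
outer loop
vertex 0.811 1.913 1.343
vertex 0.544 2.225 1.637
vertex 1.863 1.69 2.963
endloop
endfacet
facet normal -0.770 -0.055 -0.636
outer loop
vertex 0.544 2.225 1.637
vertex 0.457 1.59 1.797
vertex 0.227 2.165 2.026
endloop
endfacet
facet normal 0.132 0.958 0.255
outer loop
vertex 0.544 2.225 1.637
vertex 0.227 2.165 2.026
vertex 1.863 1.69 2.963
endloop
endfacet
facet normal -0.769 -0.054 -0.637
outer loop
vertex 0.227 2.165 2.026
vertex 0.457 1.59 1.797
vertex 0.044 1.769 2.28
endloop
endfacet
facet normal -0.257 0.603 0.755
outer loop
vertex 0.227 2.165 2.026
vertex 0.044 1.769 2.28
vertex 1.863 1.69 2.963
endloop
endfacet
facet normal -0.769 -0.054 -0.637
outer loop
vertex 0.044 1.769 2.28
vertex 0.457 1.59 1.797
vertex 0.103 1.268 2.251
endloop
endfacet
facet normal -0.354 -0.095 0.931
outer loop
vertex 0.044 1.769 2.28
vertex 0.103 1.268 2.251
vertex 1.863 1.69 2.963
endloop
endfacet
facet normal -0.769 -0.053 -0.637
outer loop
vertex 0.103 1.268 2.251
vertex 0.457 1.59 1.797
vertex 0.369 0.956 1.956
endloop
endfacet
facet normal -0.100 -0.727 0.679
outer loop
vertex 0.103 1.268 2.251
vertex 0.369 0.956 1.956
vertex 1.863 1.69 2.963
endloop
endfacet
facet normal -0.768 -0.053 -0.638
outer loop
vertex 0.369 0.956 1.956
vertex 0.457 1.59 1.797
vertex 0.687 1.016 1.568
endloop
endfacet
facet normal 0.354 -0.923 0.148
outer loop
vertex 0.369 0.956 1.956
vertex 0.687 1.016 1.568
vertex 1.863 1.69 2.963
endloop
endfacet
facet normal -0.769 -0.054 -0.637
outer loop
vertex 0.687 1.016 1.568
vertex 0.457 1.59 1.797
vertex 0.87 1.412 1.314
endloop
endfacet
facet normal 0.743 -0.569 -0.352
outer loop
vertex 0.687 1.016 1.568
vertex 0.87 1.412 1.314
vertex 1.863 1.69 2.963
endloop
endfacet
facet normal -0.769 -0.054 -0.637
outer loop
vertex 0.87 1.412 1.314
vertex 0.457 1.59 1.797
vertex 0.811 1.913 1.343
endloop
endfacet
facet normal 0.840 0.129 -0.527
outer loop
vertex 0.87 1.412 1.314
vertex 0.811 1.913 1.343
vertex 1.863 1.69 2.963
endloop
endfacet
facet normal -0.216 -0.255 0.943
outer loop
vertex 3.063 -1.222 -1.134
vertex 3.627 -1.952 -1.202
vertex 3.957 -1.14 -0.907
endloop
endfacet
facet normal -0.258 0.453 0.854
outer loop
vertex 3.063 -1.222 -1.134
vertex 3.957 -1.14 -0.907
vertex 3.538 -0.47 -1.389
endloop
endfacet
facet normal -0.738 0.582 0.342
outer loop
vertex 3.063 -1.222 -1.134
vertex 3.538 -0.47 -1.389
vertex 2.95 -0.868 -1.981
endloop
endfacet
facet normal -0.993 -0.045 0.113
outer loop
vertex 3.063 -1.222 -1.134
vertex 2.95 -0.868 -1.981
vertex 3.005 -1.785 -1.866
endloop
endfacet
facet normal -0.669 -0.562 0.486
outer loop
vertex 3.063 -1.222 -1.134
vertex 3.005 -1.785 -1.866
vertex 3.627 -1.952 -1.202
endloop
endfacet
facet normal 0.376 0.684 0.625
outer loop
vertex 3.538 -0.47 -1.389
vertex 3.957 -1.14 -0.907
vertex 4.395 -0.735 -1.614
endloop
endfacet
facet normal 0.445 -0.460 0.768
outer loop
vertex 3.957 -1.14 -0.907
vertex 3.627 -1.952 -1.202
vertex 4.45 -1.652 -1.499
endloop
endfacet
facet normal -0.288 -0.957 0.029
outer loop
vertex 3.627 -1.952 -1.202
vertex 3.005 -1.785 -1.866
vertex 3.862 -2.05 -2.091
endloop
endfacet
facet normal -0.812 -0.120 -0.572
outer loop
vertex 3.005 -1.785 -1.866
vertex 2.95 -0.868 -1.981
vertex 3.443 -1.38 -2.573
endloop
endfacet
facet normal -0.399 0.894 -0.204
outer loop
vertex 2.95 -0.868 -1.981
vertex 3.538 -0.47 -1.389
vertex 3.773 -0.568 -2.278
endloop
endfacet
facet normal 0.993 0.045 -0.113
outer loop
vertex 4.337 -1.298 -2.346
vertex 4.395 -0.735 -1.614
vertex 4.45 -1.652 -1.499
endloop
endfacet
facet normal 0.738 -0.582 -0.342
outer loop
vertex 4.337 -1.298 -2.346
vertex 4.45 -1.652 -1.499
vertex 3.862 -2.05 -2.091
endloop
endfacet
facet normal 0.258 -0.453 -0.854
outer loop
vertex 4.337 -1.298 -2.346
vertex 3.862 -2.05 -2.091
vertex 3.443 -1.38 -2.573
endloop
endfacet
facet normal 0.216 0.255 -0.943
outer loop
vertex 4.337 -1.298 -2.346
vertex 3.443 -1.38 -2.573
vertex 3.773 -0.568 -2.278
endloop
endfacet
facet normal 0.669 0.562 -0.486
outer loop
vertex 4.337 -1.298 -2.346
vertex 3.773 -0.568 -2.278
vertex 4.395 -0.735 -1.614
endloop
endfacet
facet normal 0.812 0.120 0.572
outer loop
vertex 4.45 -1.652 -1.499
vertex 4.395 -0.735 -1.614
vertex 3.957 -1.14 -0.907
endloop
endfacet
facet normal 0.399 -0.894 0.204
outer loop
vertex 3.862 -2.05 -2.091
vertex 4.45 -1.652 -1.499
vertex 3.627 -1.952 -1.202
endloop
endfacet
facet normal -0.376 -0.684 -0.625
outer loop
vertex 3.443 -1.38 -2.573
vertex 3.862 -2.05 -2.091
vertex 3.005 -1.785 -1.866
endloop
endfacet
facet normal -0.445 0.460 -0.768
outer loop
vertex 3.773 -0.568 -2.278
vertex 3.443 -1.38 -2.573
vertex 2.95 -0.868 -1.981
endloop
endfacet
facet normal 0.288 0.957 -0.029
outer loop
vertex 4.395 -0.735 -1.614
vertex 3.773 -0.568 -2.278
vertex 3.538 -0.47 -1.389
endloop
endfacet

endsolid


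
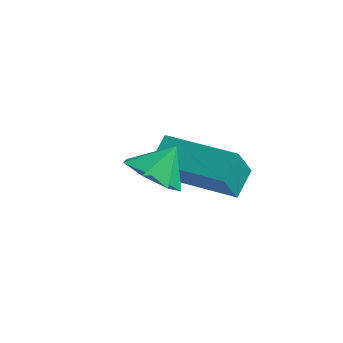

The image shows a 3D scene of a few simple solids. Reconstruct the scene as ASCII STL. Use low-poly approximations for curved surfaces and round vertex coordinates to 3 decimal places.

solid 
facet normal -0.207 -0.596 -0.776
outer loop
vertex -0.369 0.254 1.911
vertex -1.052 -0.042 2.321
vertex -0.997 0.623 1.795
endloop
endfacet
facet normal 0.513 0.857 -0.050
outer loop
vertex -0.369 0.254 1.911
vertex -0.997 0.623 1.795
vertex -0.828 0.602 3.159
endloop
endfacet
facet normal -0.207 -0.596 -0.776
outer loop
vertex -0.997 0.623 1.795
vertex -1.052 -0.042 2.321
vertex -1.666 0.491 2.075
endloop
endfacet
facet normal -0.178 0.983 0.037
outer loop
vertex -0.997 0.623 1.795
vertex -1.666 0.491 2.075
vertex -0.828 0.602 3.159
endloop
endfacet
facet normal -0.208 -0.597 -0.775
outer loop
vertex -1.666 0.491 2.075
vertex -1.052 -0.042 2.321
vertex -1.873 -0.042 2.541
endloop
endfacet
facet normal -0.645 0.630 0.434
outer loop
vertex -1.666 0.491 2.075
vertex -1.873 -0.042 2.541
vertex -0.828 0.602 3.159
endloop
endfacet
facet normal -0.208 -0.597 -0.775
outer loop
vertex -1.873 -0.042 2.541
vertex -1.052 -0.042 2.321
vertex -1.461 -0.576 2.842
endloop
endfacet
facet normal -0.536 0.061 0.842
outer loop
vertex -1.873 -0.042 2.541
vertex -1.461 -0.576 2.842
vertex -0.828 0.602 3.159
endloop
endfacet
facet normal -0.208 -0.597 -0.775
outer loop
vertex -1.461 -0.576 2.842
vertex -1.052 -0.042 2.321
vertex -0.741 -0.707 2.75
endloop
endfacet
facet normal 0.068 -0.293 0.954
outer loop
vertex -1.461 -0.576 2.842
vertex -0.741 -0.707 2.75
vertex -0.828 0.602 3.159
endloop
endfacet
facet normal -0.207 -0.597 -0.775
outer loop
vertex -0.741 -0.707 2.75
vertex -1.052 -0.042 2.321
vertex -0.255 -0.338 2.336
endloop
endfacet
facet normal 0.710 -0.167 0.685
outer loop
vertex -0.741 -0.707 2.75
vertex -0.255 -0.338 2.336
vertex -0.828 0.602 3.159
endloop
endfacet
facet normal -0.207 -0.597 -0.775
outer loop
vertex -0.255 -0.338 2.336
vertex -1.052 -0.042 2.321
vertex -0.369 0.254 1.911
endloop
endfacet
facet normal 0.908 0.345 0.238
outer loop
vertex -0.255 -0.338 2.336
vertex -0.369 0.254 1.911
vertex -0.828 0.602 3.159
endloop
endfacet
facet normal -0.967 -0.249 0.055
outer loop
vertex -2.512 2.038 2.221
vertex -2.802 2.914 1.089
vertex -2.36 1.316 1.623
endloop
endfacet
facet normal 0.198 -0.600 0.775
outer loop
vertex -0.378 1.826 1.511
vertex -2.512 2.038 2.221
vertex -2.36 1.316 1.623
endloop
endfacet
facet normal -0.967 -0.249 0.055
outer loop
vertex -2.36 1.316 1.623
vertex -2.802 2.914 1.089
vertex -2.65 2.191 0.492
endloop
endfacet
facet normal 0.160 -0.760 -0.629
outer loop
vertex -2.65 2.191 0.492
vertex -0.378 1.826 1.511
vertex -2.36 1.316 1.623
endloop
endfacet
facet normal -0.160 0.760 0.629
outer loop
vertex -2.512 2.038 2.221
vertex -0.82 3.424 0.977
vertex -2.802 2.914 1.089
endloop
endfacet
facet normal 0.199 -0.599 0.776
outer loop
vertex -0.53 2.549 2.108
vertex -2.512 2.038 2.221
vertex -0.378 1.826 1.511
endloop
endfacet
facet normal -0.160 0.760 0.629
outer loop
vertex -0.53 2.549 2.108
vertex -0.82 3.424 0.977
vertex -2.512 2.038 2.221
endloop
endfacet
facet normal -0.198 0.599 -0.776
outer loop
vertex -2.802 2.914 1.089
vertex -0.82 3.424 0.977
vertex -2.65 2.191 0.492
endloop
endfacet
facet normal 0.160 -0.760 -0.629
outer loop
vertex -0.668 2.702 0.379
vertex -0.378 1.826 1.511
vertex -2.65 2.191 0.492
endloop
endfacet
facet normal -0.199 0.600 -0.775
outer loop
vertex -2.65 2.191 0.492
vertex -0.82 3.424 0.977
vertex -0.668 2.702 0.379
endloop
endfacet
facet normal 0.967 0.249 -0.055
outer loop
vertex -0.668 2.702 0.379
vertex -0.53 2.549 2.108
vertex -0.378 1.826 1.511
endloop
endfacet
facet normal 0.967 0.249 -0.055
outer loop
vertex -0.82 3.424 0.977
vertex -0.53 2.549 2.108
vertex -0.668 2.702 0.379
endloop
endfacet

endsolid


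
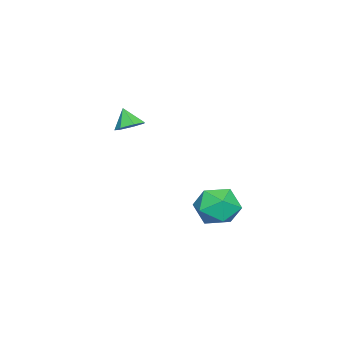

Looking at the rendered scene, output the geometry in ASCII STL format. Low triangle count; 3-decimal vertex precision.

solid 
facet normal 0.280 0.450 -0.848
outer loop
vertex 0.771 -2.688 1.433
vertex 0.015 -2.524 1.27
vertex 0.537 -2.09 1.673
endloop
endfacet
facet normal 0.623 -0.069 0.779
outer loop
vertex 0.771 -2.688 1.433
vertex 0.537 -2.09 1.673
vertex -0.315 -3.056 2.27
endloop
endfacet
facet normal 0.280 0.450 -0.848
outer loop
vertex 0.537 -2.09 1.673
vertex 0.015 -2.524 1.27
vertex -0.089 -1.819 1.61
endloop
endfacet
facet normal 0.107 0.453 0.885
outer loop
vertex 0.537 -2.09 1.673
vertex -0.089 -1.819 1.61
vertex -0.315 -3.056 2.27
endloop
endfacet
facet normal 0.281 0.450 -0.847
outer loop
vertex -0.089 -1.819 1.61
vertex 0.015 -2.524 1.27
vertex -0.637 -2.079 1.29
endloop
endfacet
facet normal -0.600 0.459 0.655
outer loop
vertex -0.089 -1.819 1.61
vertex -0.637 -2.079 1.29
vertex -0.315 -3.056 2.27
endloop
endfacet
facet normal 0.281 0.450 -0.848
outer loop
vertex -0.637 -2.079 1.29
vertex 0.015 -2.524 1.27
vertex -0.693 -2.675 0.955
endloop
endfacet
facet normal -0.964 -0.056 0.261
outer loop
vertex -0.637 -2.079 1.29
vertex -0.693 -2.675 0.955
vertex -0.315 -3.056 2.27
endloop
endfacet
facet normal 0.281 0.450 -0.847
outer loop
vertex -0.693 -2.675 0.955
vertex 0.015 -2.524 1.27
vertex -0.216 -3.157 0.857
endloop
endfacet
facet normal -0.711 -0.703 0.000
outer loop
vertex -0.693 -2.675 0.955
vertex -0.216 -3.157 0.857
vertex -0.315 -3.056 2.27
endloop
endfacet
facet normal 0.281 0.450 -0.847
outer loop
vertex -0.216 -3.157 0.857
vertex 0.015 -2.524 1.27
vertex 0.436 -3.163 1.07
endloop
endfacet
facet normal -0.032 -0.997 0.069
outer loop
vertex -0.216 -3.157 0.857
vertex 0.436 -3.163 1.07
vertex -0.315 -3.056 2.27
endloop
endfacet
facet normal 0.280 0.450 -0.848
outer loop
vertex 0.436 -3.163 1.07
vertex 0.015 -2.524 1.27
vertex 0.771 -2.688 1.433
endloop
endfacet
facet normal 0.563 -0.715 0.416
outer loop
vertex 0.436 -3.163 1.07
vertex 0.771 -2.688 1.433
vertex -0.315 -3.056 2.27
endloop
endfacet
facet normal -0.507 0.776 -0.375
outer loop
vertex 3.503 4.011 -2.31
vertex 2.659 3.881 -1.438
vertex 3.624 4.603 -1.25
endloop
endfacet
facet normal 0.192 0.847 -0.495
outer loop
vertex 3.503 4.011 -2.31
vertex 3.624 4.603 -1.25
vertex 4.595 4.079 -1.77
endloop
endfacet
facet normal 0.412 0.279 -0.868
outer loop
vertex 3.503 4.011 -2.31
vertex 4.595 4.079 -1.77
vertex 4.23 3.032 -2.28
endloop
endfacet
facet normal -0.154 -0.144 -0.978
outer loop
vertex 3.503 4.011 -2.31
vertex 4.23 3.032 -2.28
vertex 3.034 2.91 -2.074
endloop
endfacet
facet normal -0.721 0.163 -0.674
outer loop
vertex 3.503 4.011 -2.31
vertex 3.034 2.91 -2.074
vertex 2.659 3.881 -1.438
endloop
endfacet
facet normal 0.526 0.840 0.136
outer loop
vertex 4.595 4.079 -1.77
vertex 3.624 4.603 -1.25
vertex 4.426 3.99 -0.566
endloop
endfacet
facet normal -0.606 0.724 0.330
outer loop
vertex 3.624 4.603 -1.25
vertex 2.659 3.881 -1.438
vertex 3.23 3.868 -0.36
endloop
endfacet
facet normal -0.951 -0.267 -0.153
outer loop
vertex 2.659 3.881 -1.438
vertex 3.034 2.91 -2.074
vertex 2.865 2.821 -0.87
endloop
endfacet
facet normal -0.033 -0.763 -0.645
outer loop
vertex 3.034 2.91 -2.074
vertex 4.23 3.032 -2.28
vertex 3.836 2.297 -1.39
endloop
endfacet
facet normal 0.881 -0.079 -0.467
outer loop
vertex 4.23 3.032 -2.28
vertex 4.595 4.079 -1.77
vertex 4.801 3.019 -1.202
endloop
endfacet
facet normal 0.154 0.144 0.978
outer loop
vertex 3.957 2.889 -0.33
vertex 4.426 3.99 -0.566
vertex 3.23 3.868 -0.36
endloop
endfacet
facet normal -0.412 -0.279 0.868
outer loop
vertex 3.957 2.889 -0.33
vertex 3.23 3.868 -0.36
vertex 2.865 2.821 -0.87
endloop
endfacet
facet normal -0.192 -0.847 0.495
outer loop
vertex 3.957 2.889 -0.33
vertex 2.865 2.821 -0.87
vertex 3.836 2.297 -1.39
endloop
endfacet
facet normal 0.507 -0.776 0.375
outer loop
vertex 3.957 2.889 -0.33
vertex 3.836 2.297 -1.39
vertex 4.801 3.019 -1.202
endloop
endfacet
facet normal 0.721 -0.163 0.674
outer loop
vertex 3.957 2.889 -0.33
vertex 4.801 3.019 -1.202
vertex 4.426 3.99 -0.566
endloop
endfacet
facet normal 0.033 0.763 0.645
outer loop
vertex 3.23 3.868 -0.36
vertex 4.426 3.99 -0.566
vertex 3.624 4.603 -1.25
endloop
endfacet
facet normal -0.881 0.079 0.467
outer loop
vertex 2.865 2.821 -0.87
vertex 3.23 3.868 -0.36
vertex 2.659 3.881 -1.438
endloop
endfacet
facet normal -0.526 -0.840 -0.136
outer loop
vertex 3.836 2.297 -1.39
vertex 2.865 2.821 -0.87
vertex 3.034 2.91 -2.074
endloop
endfacet
facet normal 0.606 -0.724 -0.330
outer loop
vertex 4.801 3.019 -1.202
vertex 3.836 2.297 -1.39
vertex 4.23 3.032 -2.28
endloop
endfacet
facet normal 0.951 0.267 0.153
outer loop
vertex 4.426 3.99 -0.566
vertex 4.801 3.019 -1.202
vertex 4.595 4.079 -1.77
endloop
endfacet

endsolid


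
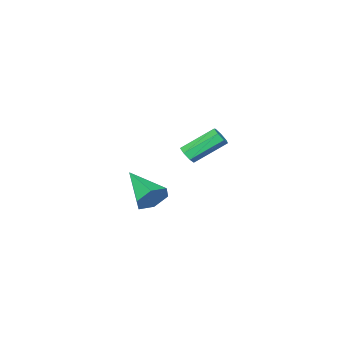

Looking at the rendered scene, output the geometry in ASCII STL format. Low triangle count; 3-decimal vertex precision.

solid 
facet normal 0.661 -0.480 -0.577
outer loop
vertex -2.505 -1.625 0.904
vertex -2.72 -1.349 0.428
vertex -2.283 -1.178 0.786
endloop
endfacet
facet normal 0.613 -0.098 0.784
outer loop
vertex -2.505 -1.625 0.904
vertex -2.283 -1.178 0.786
vertex -3.905 -0.606 2.127
endloop
endfacet
facet normal 0.613 -0.098 0.784
outer loop
vertex -3.905 -0.606 2.127
vertex -2.283 -1.178 0.786
vertex -3.683 -0.16 2.009
endloop
endfacet
facet normal -0.660 0.481 0.577
outer loop
vertex -3.905 -0.606 2.127
vertex -3.683 -0.16 2.009
vertex -4.12 -0.331 1.652
endloop
endfacet
facet normal 0.661 -0.481 -0.577
outer loop
vertex -2.283 -1.178 0.786
vertex -2.72 -1.349 0.428
vertex -2.39 -0.861 0.399
endloop
endfacet
facet normal 0.721 0.620 0.309
outer loop
vertex -2.283 -1.178 0.786
vertex -2.39 -0.861 0.399
vertex -3.683 -0.16 2.009
endloop
endfacet
facet normal 0.721 0.620 0.310
outer loop
vertex -3.683 -0.16 2.009
vertex -2.39 -0.861 0.399
vertex -3.79 0.158 1.622
endloop
endfacet
facet normal -0.660 0.481 0.577
outer loop
vertex -3.683 -0.16 2.009
vertex -3.79 0.158 1.622
vertex -4.12 -0.331 1.652
endloop
endfacet
facet normal 0.660 -0.481 -0.578
outer loop
vertex -2.39 -0.861 0.399
vertex -2.72 -1.349 0.428
vertex -2.746 -0.911 0.034
endloop
endfacet
facet normal 0.286 0.871 -0.398
outer loop
vertex -2.39 -0.861 0.399
vertex -2.746 -0.911 0.034
vertex -3.79 0.158 1.622
endloop
endfacet
facet normal 0.285 0.871 -0.399
outer loop
vertex -3.79 0.158 1.622
vertex -2.746 -0.911 0.034
vertex -4.146 0.107 1.257
endloop
endfacet
facet normal -0.660 0.481 0.577
outer loop
vertex -3.79 0.158 1.622
vertex -4.146 0.107 1.257
vertex -4.12 -0.331 1.652
endloop
endfacet
facet normal 0.660 -0.480 -0.578
outer loop
vertex -2.746 -0.911 0.034
vertex -2.72 -1.349 0.428
vertex -3.082 -1.291 -0.034
endloop
endfacet
facet normal -0.365 0.467 -0.806
outer loop
vertex -2.746 -0.911 0.034
vertex -3.082 -1.291 -0.034
vertex -4.146 0.107 1.257
endloop
endfacet
facet normal -0.365 0.467 -0.806
outer loop
vertex -4.146 0.107 1.257
vertex -3.082 -1.291 -0.034
vertex -4.482 -0.273 1.189
endloop
endfacet
facet normal -0.661 0.481 0.577
outer loop
vertex -4.146 0.107 1.257
vertex -4.482 -0.273 1.189
vertex -4.12 -0.331 1.652
endloop
endfacet
facet normal 0.660 -0.481 -0.577
outer loop
vertex -3.082 -1.291 -0.034
vertex -2.72 -1.349 0.428
vertex -3.146 -1.715 0.246
endloop
endfacet
facet normal -0.740 -0.289 -0.607
outer loop
vertex -3.082 -1.291 -0.034
vertex -3.146 -1.715 0.246
vertex -4.482 -0.273 1.189
endloop
endfacet
facet normal -0.741 -0.291 -0.605
outer loop
vertex -4.482 -0.273 1.189
vertex -3.146 -1.715 0.246
vertex -4.545 -0.697 1.47
endloop
endfacet
facet normal -0.661 0.480 0.577
outer loop
vertex -4.482 -0.273 1.189
vertex -4.545 -0.697 1.47
vertex -4.12 -0.331 1.652
endloop
endfacet
facet normal 0.660 -0.481 -0.577
outer loop
vertex -3.146 -1.715 0.246
vertex -2.72 -1.349 0.428
vertex -2.889 -1.863 0.663
endloop
endfacet
facet normal -0.558 -0.828 0.050
outer loop
vertex -3.146 -1.715 0.246
vertex -2.889 -1.863 0.663
vertex -4.545 -0.697 1.47
endloop
endfacet
facet normal -0.559 -0.828 0.049
outer loop
vertex -4.545 -0.697 1.47
vertex -2.889 -1.863 0.663
vertex -4.289 -0.845 1.887
endloop
endfacet
facet normal -0.661 0.481 0.576
outer loop
vertex -4.545 -0.697 1.47
vertex -4.289 -0.845 1.887
vertex -4.12 -0.331 1.652
endloop
endfacet
facet normal 0.660 -0.481 -0.577
outer loop
vertex -2.889 -1.863 0.663
vertex -2.72 -1.349 0.428
vertex -2.505 -1.625 0.904
endloop
endfacet
facet normal 0.042 -0.744 0.667
outer loop
vertex -2.889 -1.863 0.663
vertex -2.505 -1.625 0.904
vertex -4.289 -0.845 1.887
endloop
endfacet
facet normal 0.044 -0.742 0.669
outer loop
vertex -4.289 -0.845 1.887
vertex -2.505 -1.625 0.904
vertex -3.905 -0.606 2.127
endloop
endfacet
facet normal -0.660 0.481 0.577
outer loop
vertex -4.289 -0.845 1.887
vertex -3.905 -0.606 2.127
vertex -4.12 -0.331 1.652
endloop
endfacet
facet normal 0.204 0.894 -0.399
outer loop
vertex 3.098 1.734 1.394
vertex 2.715 1.463 0.591
vertex 2.191 1.873 1.242
endloop
endfacet
facet normal -0.151 0.089 0.984
outer loop
vertex 3.098 1.734 1.394
vertex 2.191 1.873 1.242
vertex 2.265 -0.503 1.469
endloop
endfacet
facet normal 0.204 0.894 -0.399
outer loop
vertex 2.191 1.873 1.242
vertex 2.715 1.463 0.591
vertex 1.808 1.602 0.439
endloop
endfacet
facet normal -0.904 0.013 0.427
outer loop
vertex 2.191 1.873 1.242
vertex 1.808 1.602 0.439
vertex 2.265 -0.503 1.469
endloop
endfacet
facet normal 0.204 0.894 -0.398
outer loop
vertex 1.808 1.602 0.439
vertex 2.715 1.463 0.591
vertex 2.331 1.193 -0.212
endloop
endfacet
facet normal -0.823 -0.384 -0.420
outer loop
vertex 1.808 1.602 0.439
vertex 2.331 1.193 -0.212
vertex 2.265 -0.503 1.469
endloop
endfacet
facet normal 0.204 0.894 -0.398
outer loop
vertex 2.331 1.193 -0.212
vertex 2.715 1.463 0.591
vertex 3.238 1.054 -0.059
endloop
endfacet
facet normal 0.012 -0.704 -0.710
outer loop
vertex 2.331 1.193 -0.212
vertex 3.238 1.054 -0.059
vertex 2.265 -0.503 1.469
endloop
endfacet
facet normal 0.204 0.894 -0.398
outer loop
vertex 3.238 1.054 -0.059
vertex 2.715 1.463 0.591
vertex 3.621 1.324 0.744
endloop
endfacet
facet normal 0.763 -0.627 -0.153
outer loop
vertex 3.238 1.054 -0.059
vertex 3.621 1.324 0.744
vertex 2.265 -0.503 1.469
endloop
endfacet
facet normal 0.205 0.894 -0.399
outer loop
vertex 3.621 1.324 0.744
vertex 2.715 1.463 0.591
vertex 3.098 1.734 1.394
endloop
endfacet
facet normal 0.682 -0.231 0.694
outer loop
vertex 3.621 1.324 0.744
vertex 3.098 1.734 1.394
vertex 2.265 -0.503 1.469
endloop
endfacet

endsolid


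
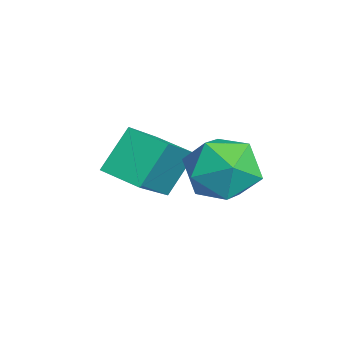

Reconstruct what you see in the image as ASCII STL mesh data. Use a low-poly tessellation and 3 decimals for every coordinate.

solid 
facet normal -0.617 0.612 0.495
outer loop
vertex -0.372 3.878 1.836
vertex -0.653 3.077 2.475
vertex 0.169 3.698 2.732
endloop
endfacet
facet normal -0.059 0.971 0.231
outer loop
vertex -0.372 3.878 1.836
vertex 0.169 3.698 2.732
vertex 0.688 3.942 1.838
endloop
endfacet
facet normal -0.052 0.878 -0.476
outer loop
vertex -0.372 3.878 1.836
vertex 0.688 3.942 1.838
vertex 0.187 3.473 1.028
endloop
endfacet
facet normal -0.606 0.460 -0.649
outer loop
vertex -0.372 3.878 1.836
vertex 0.187 3.473 1.028
vertex -0.642 2.938 1.422
endloop
endfacet
facet normal -0.954 0.296 -0.049
outer loop
vertex -0.372 3.878 1.836
vertex -0.642 2.938 1.422
vertex -0.653 3.077 2.475
endloop
endfacet
facet normal 0.536 0.682 0.497
outer loop
vertex 0.688 3.942 1.838
vertex 0.169 3.698 2.732
vertex 1.062 3.182 2.478
endloop
endfacet
facet normal -0.366 0.101 0.925
outer loop
vertex 0.169 3.698 2.732
vertex -0.653 3.077 2.475
vertex 0.233 2.647 2.872
endloop
endfacet
facet normal -0.911 -0.411 0.045
outer loop
vertex -0.653 3.077 2.475
vertex -0.642 2.938 1.422
vertex -0.268 2.178 2.062
endloop
endfacet
facet normal -0.347 -0.145 -0.927
outer loop
vertex -0.642 2.938 1.422
vertex 0.187 3.473 1.028
vertex 0.251 2.422 1.168
endloop
endfacet
facet normal 0.548 0.531 -0.646
outer loop
vertex 0.187 3.473 1.028
vertex 0.688 3.942 1.838
vertex 1.073 3.043 1.425
endloop
endfacet
facet normal 0.606 -0.460 0.649
outer loop
vertex 0.792 2.242 2.064
vertex 1.062 3.182 2.478
vertex 0.233 2.647 2.872
endloop
endfacet
facet normal 0.052 -0.878 0.476
outer loop
vertex 0.792 2.242 2.064
vertex 0.233 2.647 2.872
vertex -0.268 2.178 2.062
endloop
endfacet
facet normal 0.059 -0.971 -0.231
outer loop
vertex 0.792 2.242 2.064
vertex -0.268 2.178 2.062
vertex 0.251 2.422 1.168
endloop
endfacet
facet normal 0.617 -0.612 -0.495
outer loop
vertex 0.792 2.242 2.064
vertex 0.251 2.422 1.168
vertex 1.073 3.043 1.425
endloop
endfacet
facet normal 0.954 -0.296 0.049
outer loop
vertex 0.792 2.242 2.064
vertex 1.073 3.043 1.425
vertex 1.062 3.182 2.478
endloop
endfacet
facet normal 0.347 0.145 0.927
outer loop
vertex 0.233 2.647 2.872
vertex 1.062 3.182 2.478
vertex 0.169 3.698 2.732
endloop
endfacet
facet normal -0.548 -0.531 0.646
outer loop
vertex -0.268 2.178 2.062
vertex 0.233 2.647 2.872
vertex -0.653 3.077 2.475
endloop
endfacet
facet normal -0.536 -0.682 -0.497
outer loop
vertex 0.251 2.422 1.168
vertex -0.268 2.178 2.062
vertex -0.642 2.938 1.422
endloop
endfacet
facet normal 0.366 -0.101 -0.925
outer loop
vertex 1.073 3.043 1.425
vertex 0.251 2.422 1.168
vertex 0.187 3.473 1.028
endloop
endfacet
facet normal 0.911 0.411 -0.045
outer loop
vertex 1.062 3.182 2.478
vertex 1.073 3.043 1.425
vertex 0.688 3.942 1.838
endloop
endfacet
facet normal -0.360 0.512 0.780
outer loop
vertex -1.493 1.034 2.555
vertex -0.777 1.913 2.308
vertex -2.949 1.875 1.33
endloop
endfacet
facet normal -0.617 -0.758 0.213
outer loop
vertex -2.423 1.127 0.192
vertex -1.493 1.034 2.555
vertex -2.949 1.875 1.33
endloop
endfacet
facet normal -0.360 0.512 0.780
outer loop
vertex -2.949 1.875 1.33
vertex -0.777 1.913 2.308
vertex -2.233 2.754 1.083
endloop
endfacet
facet normal -0.700 0.404 -0.589
outer loop
vertex -2.233 2.754 1.083
vertex -2.423 1.127 0.192
vertex -2.949 1.875 1.33
endloop
endfacet
facet normal 0.700 -0.404 0.589
outer loop
vertex -1.493 1.034 2.555
vertex -0.251 1.165 1.17
vertex -0.777 1.913 2.308
endloop
endfacet
facet normal -0.617 -0.758 0.213
outer loop
vertex -0.967 0.286 1.417
vertex -1.493 1.034 2.555
vertex -2.423 1.127 0.192
endloop
endfacet
facet normal 0.700 -0.404 0.589
outer loop
vertex -0.967 0.286 1.417
vertex -0.251 1.165 1.17
vertex -1.493 1.034 2.555
endloop
endfacet
facet normal 0.617 0.758 -0.213
outer loop
vertex -0.777 1.913 2.308
vertex -0.251 1.165 1.17
vertex -2.233 2.754 1.083
endloop
endfacet
facet normal -0.700 0.404 -0.589
outer loop
vertex -1.707 2.006 -0.055
vertex -2.423 1.127 0.192
vertex -2.233 2.754 1.083
endloop
endfacet
facet normal 0.617 0.758 -0.213
outer loop
vertex -2.233 2.754 1.083
vertex -0.251 1.165 1.17
vertex -1.707 2.006 -0.055
endloop
endfacet
facet normal 0.360 -0.512 -0.780
outer loop
vertex -1.707 2.006 -0.055
vertex -0.967 0.286 1.417
vertex -2.423 1.127 0.192
endloop
endfacet
facet normal 0.360 -0.512 -0.780
outer loop
vertex -0.251 1.165 1.17
vertex -0.967 0.286 1.417
vertex -1.707 2.006 -0.055
endloop
endfacet

endsolid


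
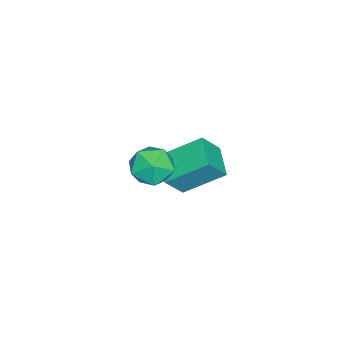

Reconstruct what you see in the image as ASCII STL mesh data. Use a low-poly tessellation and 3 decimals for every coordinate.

solid 
facet normal -0.435 0.817 0.379
outer loop
vertex 1.323 3.436 3.477
vertex 1.75 3.31 4.239
vertex 2.117 3.8 3.603
endloop
endfacet
facet normal -0.351 0.878 -0.326
outer loop
vertex 1.323 3.436 3.477
vertex 2.117 3.8 3.603
vertex 1.919 3.432 2.825
endloop
endfacet
facet normal -0.694 0.335 -0.637
outer loop
vertex 1.323 3.436 3.477
vertex 1.919 3.432 2.825
vertex 1.429 2.713 2.981
endloop
endfacet
facet normal -0.991 -0.061 -0.123
outer loop
vertex 1.323 3.436 3.477
vertex 1.429 2.713 2.981
vertex 1.325 2.638 3.854
endloop
endfacet
facet normal -0.830 0.236 0.504
outer loop
vertex 1.323 3.436 3.477
vertex 1.325 2.638 3.854
vertex 1.75 3.31 4.239
endloop
endfacet
facet normal 0.346 0.811 -0.472
outer loop
vertex 1.919 3.432 2.825
vertex 2.117 3.8 3.603
vertex 2.715 3.302 3.186
endloop
endfacet
facet normal 0.209 0.713 0.670
outer loop
vertex 2.117 3.8 3.603
vertex 1.75 3.31 4.239
vertex 2.611 3.227 4.059
endloop
endfacet
facet normal -0.433 -0.226 0.873
outer loop
vertex 1.75 3.31 4.239
vertex 1.325 2.638 3.854
vertex 2.121 2.508 4.215
endloop
endfacet
facet normal -0.690 -0.709 -0.143
outer loop
vertex 1.325 2.638 3.854
vertex 1.429 2.713 2.981
vertex 1.923 2.14 3.437
endloop
endfacet
facet normal -0.210 -0.068 -0.975
outer loop
vertex 1.429 2.713 2.981
vertex 1.919 3.432 2.825
vertex 2.29 2.63 2.801
endloop
endfacet
facet normal 0.991 0.061 0.123
outer loop
vertex 2.717 2.504 3.563
vertex 2.715 3.302 3.186
vertex 2.611 3.227 4.059
endloop
endfacet
facet normal 0.694 -0.335 0.637
outer loop
vertex 2.717 2.504 3.563
vertex 2.611 3.227 4.059
vertex 2.121 2.508 4.215
endloop
endfacet
facet normal 0.351 -0.878 0.326
outer loop
vertex 2.717 2.504 3.563
vertex 2.121 2.508 4.215
vertex 1.923 2.14 3.437
endloop
endfacet
facet normal 0.435 -0.817 -0.379
outer loop
vertex 2.717 2.504 3.563
vertex 1.923 2.14 3.437
vertex 2.29 2.63 2.801
endloop
endfacet
facet normal 0.830 -0.236 -0.504
outer loop
vertex 2.717 2.504 3.563
vertex 2.29 2.63 2.801
vertex 2.715 3.302 3.186
endloop
endfacet
facet normal 0.690 0.709 0.143
outer loop
vertex 2.611 3.227 4.059
vertex 2.715 3.302 3.186
vertex 2.117 3.8 3.603
endloop
endfacet
facet normal 0.210 0.068 0.975
outer loop
vertex 2.121 2.508 4.215
vertex 2.611 3.227 4.059
vertex 1.75 3.31 4.239
endloop
endfacet
facet normal -0.346 -0.811 0.472
outer loop
vertex 1.923 2.14 3.437
vertex 2.121 2.508 4.215
vertex 1.325 2.638 3.854
endloop
endfacet
facet normal -0.209 -0.713 -0.670
outer loop
vertex 2.29 2.63 2.801
vertex 1.923 2.14 3.437
vertex 1.429 2.713 2.981
endloop
endfacet
facet normal 0.433 0.226 -0.873
outer loop
vertex 2.715 3.302 3.186
vertex 2.29 2.63 2.801
vertex 1.919 3.432 2.825
endloop
endfacet
facet normal -0.478 0.405 -0.779
outer loop
vertex -2.986 3.719 0.496
vertex -1.858 4.338 0.125
vertex -2.527 2.259 -0.544
endloop
endfacet
facet normal -0.842 -0.462 0.278
outer loop
vertex -1.962 1.782 0.375
vertex -2.986 3.719 0.496
vertex -2.527 2.259 -0.544
endloop
endfacet
facet normal -0.479 0.405 -0.779
outer loop
vertex -2.527 2.259 -0.544
vertex -1.858 4.338 0.125
vertex -1.399 2.879 -0.916
endloop
endfacet
facet normal 0.248 -0.789 -0.562
outer loop
vertex -1.399 2.879 -0.916
vertex -1.962 1.782 0.375
vertex -2.527 2.259 -0.544
endloop
endfacet
facet normal -0.248 0.789 0.562
outer loop
vertex -2.986 3.719 0.496
vertex -1.293 3.861 1.044
vertex -1.858 4.338 0.125
endloop
endfacet
facet normal -0.842 -0.463 0.277
outer loop
vertex -2.421 3.241 1.416
vertex -2.986 3.719 0.496
vertex -1.962 1.782 0.375
endloop
endfacet
facet normal -0.248 0.789 0.562
outer loop
vertex -2.421 3.241 1.416
vertex -1.293 3.861 1.044
vertex -2.986 3.719 0.496
endloop
endfacet
facet normal 0.842 0.463 -0.277
outer loop
vertex -1.858 4.338 0.125
vertex -1.293 3.861 1.044
vertex -1.399 2.879 -0.916
endloop
endfacet
facet normal 0.248 -0.789 -0.562
outer loop
vertex -0.834 2.401 0.004
vertex -1.962 1.782 0.375
vertex -1.399 2.879 -0.916
endloop
endfacet
facet normal 0.842 0.462 -0.277
outer loop
vertex -1.399 2.879 -0.916
vertex -1.293 3.861 1.044
vertex -0.834 2.401 0.004
endloop
endfacet
facet normal 0.479 -0.405 0.779
outer loop
vertex -0.834 2.401 0.004
vertex -2.421 3.241 1.416
vertex -1.962 1.782 0.375
endloop
endfacet
facet normal 0.479 -0.404 0.779
outer loop
vertex -1.293 3.861 1.044
vertex -2.421 3.241 1.416
vertex -0.834 2.401 0.004
endloop
endfacet

endsolid


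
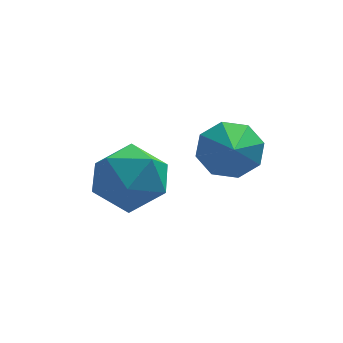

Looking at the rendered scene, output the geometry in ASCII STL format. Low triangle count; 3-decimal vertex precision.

solid 
facet normal 0.010 0.113 0.994
outer loop
vertex 0.522 4.093 -0.93
vertex -0.182 3.169 -0.818
vertex 0.976 3.025 -0.813
endloop
endfacet
facet normal 0.621 0.341 0.705
outer loop
vertex 0.522 4.093 -0.93
vertex 0.976 3.025 -0.813
vertex 1.436 3.774 -1.581
endloop
endfacet
facet normal 0.465 0.854 0.235
outer loop
vertex 0.522 4.093 -0.93
vertex 1.436 3.774 -1.581
vertex 0.562 4.382 -2.06
endloop
endfacet
facet normal -0.243 0.942 0.232
outer loop
vertex 0.522 4.093 -0.93
vertex 0.562 4.382 -2.06
vertex -0.438 4.008 -1.588
endloop
endfacet
facet normal -0.524 0.484 0.701
outer loop
vertex 0.522 4.093 -0.93
vertex -0.438 4.008 -1.588
vertex -0.182 3.169 -0.818
endloop
endfacet
facet normal 0.915 -0.203 0.350
outer loop
vertex 1.436 3.774 -1.581
vertex 0.976 3.025 -0.813
vertex 1.298 2.652 -1.872
endloop
endfacet
facet normal -0.075 -0.573 0.816
outer loop
vertex 0.976 3.025 -0.813
vertex -0.182 3.169 -0.818
vertex 0.298 2.278 -1.4
endloop
endfacet
facet normal -0.939 0.027 0.342
outer loop
vertex -0.182 3.169 -0.818
vertex -0.438 4.008 -1.588
vertex -0.576 2.886 -1.879
endloop
endfacet
facet normal -0.485 0.768 -0.418
outer loop
vertex -0.438 4.008 -1.588
vertex 0.562 4.382 -2.06
vertex -0.116 3.635 -2.647
endloop
endfacet
facet normal 0.662 0.626 -0.413
outer loop
vertex 0.562 4.382 -2.06
vertex 1.436 3.774 -1.581
vertex 1.042 3.491 -2.642
endloop
endfacet
facet normal 0.243 -0.942 -0.232
outer loop
vertex 0.338 2.567 -2.53
vertex 1.298 2.652 -1.872
vertex 0.298 2.278 -1.4
endloop
endfacet
facet normal -0.465 -0.854 -0.235
outer loop
vertex 0.338 2.567 -2.53
vertex 0.298 2.278 -1.4
vertex -0.576 2.886 -1.879
endloop
endfacet
facet normal -0.621 -0.341 -0.705
outer loop
vertex 0.338 2.567 -2.53
vertex -0.576 2.886 -1.879
vertex -0.116 3.635 -2.647
endloop
endfacet
facet normal -0.010 -0.113 -0.994
outer loop
vertex 0.338 2.567 -2.53
vertex -0.116 3.635 -2.647
vertex 1.042 3.491 -2.642
endloop
endfacet
facet normal 0.524 -0.484 -0.701
outer loop
vertex 0.338 2.567 -2.53
vertex 1.042 3.491 -2.642
vertex 1.298 2.652 -1.872
endloop
endfacet
facet normal 0.485 -0.768 0.418
outer loop
vertex 0.298 2.278 -1.4
vertex 1.298 2.652 -1.872
vertex 0.976 3.025 -0.813
endloop
endfacet
facet normal -0.662 -0.626 0.413
outer loop
vertex -0.576 2.886 -1.879
vertex 0.298 2.278 -1.4
vertex -0.182 3.169 -0.818
endloop
endfacet
facet normal -0.915 0.203 -0.350
outer loop
vertex -0.116 3.635 -2.647
vertex -0.576 2.886 -1.879
vertex -0.438 4.008 -1.588
endloop
endfacet
facet normal 0.075 0.573 -0.816
outer loop
vertex 1.042 3.491 -2.642
vertex -0.116 3.635 -2.647
vertex 0.562 4.382 -2.06
endloop
endfacet
facet normal 0.939 -0.027 -0.342
outer loop
vertex 1.298 2.652 -1.872
vertex 1.042 3.491 -2.642
vertex 1.436 3.774 -1.581
endloop
endfacet
facet normal 0.032 0.825 -0.564
outer loop
vertex 3.648 1.598 0.607
vertex 2.792 1.532 0.462
vertex 3.286 1.923 1.062
endloop
endfacet
facet normal 0.713 -0.161 0.682
outer loop
vertex 3.648 1.598 0.607
vertex 3.286 1.923 1.062
vertex 2.748 0.368 1.258
endloop
endfacet
facet normal 0.032 0.825 -0.564
outer loop
vertex 3.286 1.923 1.062
vertex 2.792 1.532 0.462
vertex 2.636 2.019 1.166
endloop
endfacet
facet normal 0.167 0.066 0.984
outer loop
vertex 3.286 1.923 1.062
vertex 2.636 2.019 1.166
vertex 2.748 0.368 1.258
endloop
endfacet
facet normal 0.030 0.825 -0.564
outer loop
vertex 2.636 2.019 1.166
vertex 2.792 1.532 0.462
vertex 2.077 1.829 0.858
endloop
endfacet
facet normal -0.487 0.016 0.873
outer loop
vertex 2.636 2.019 1.166
vertex 2.077 1.829 0.858
vertex 2.748 0.368 1.258
endloop
endfacet
facet normal 0.031 0.826 -0.563
outer loop
vertex 2.077 1.829 0.858
vertex 2.792 1.532 0.462
vertex 1.937 1.466 0.318
endloop
endfacet
facet normal -0.865 -0.284 0.415
outer loop
vertex 2.077 1.829 0.858
vertex 1.937 1.466 0.318
vertex 2.748 0.368 1.258
endloop
endfacet
facet normal 0.031 0.825 -0.564
outer loop
vertex 1.937 1.466 0.318
vertex 2.792 1.532 0.462
vertex 2.298 1.141 -0.137
endloop
endfacet
facet normal -0.745 -0.656 -0.123
outer loop
vertex 1.937 1.466 0.318
vertex 2.298 1.141 -0.137
vertex 2.748 0.368 1.258
endloop
endfacet
facet normal 0.031 0.825 -0.564
outer loop
vertex 2.298 1.141 -0.137
vertex 2.792 1.532 0.462
vertex 2.949 1.045 -0.241
endloop
endfacet
facet normal -0.198 -0.883 -0.425
outer loop
vertex 2.298 1.141 -0.137
vertex 2.949 1.045 -0.241
vertex 2.748 0.368 1.258
endloop
endfacet
facet normal 0.032 0.825 -0.564
outer loop
vertex 2.949 1.045 -0.241
vertex 2.792 1.532 0.462
vertex 3.508 1.234 0.067
endloop
endfacet
facet normal 0.455 -0.833 -0.315
outer loop
vertex 2.949 1.045 -0.241
vertex 3.508 1.234 0.067
vertex 2.748 0.368 1.258
endloop
endfacet
facet normal 0.032 0.825 -0.564
outer loop
vertex 3.508 1.234 0.067
vertex 2.792 1.532 0.462
vertex 3.648 1.598 0.607
endloop
endfacet
facet normal 0.833 -0.534 0.144
outer loop
vertex 3.508 1.234 0.067
vertex 3.648 1.598 0.607
vertex 2.748 0.368 1.258
endloop
endfacet

endsolid
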